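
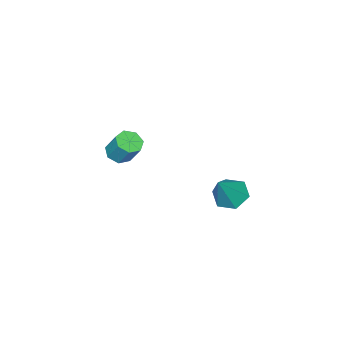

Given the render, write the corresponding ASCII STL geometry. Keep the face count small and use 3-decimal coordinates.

solid 
facet normal -0.587 -0.051 -0.808
outer loop
vertex 1.201 2.403 -4.94
vertex 0.646 2.572 -4.548
vertex 1.025 3.075 -4.855
endloop
endfacet
facet normal 0.935 0.273 -0.226
outer loop
vertex 1.201 2.403 -4.94
vertex 1.025 3.075 -4.855
vertex 1.514 2.648 -3.352
endloop
endfacet
facet normal -0.587 -0.051 -0.808
outer loop
vertex 1.025 3.075 -4.855
vertex 0.646 2.572 -4.548
vertex 0.47 3.244 -4.463
endloop
endfacet
facet normal 0.376 0.916 0.138
outer loop
vertex 1.025 3.075 -4.855
vertex 0.47 3.244 -4.463
vertex 1.514 2.648 -3.352
endloop
endfacet
facet normal -0.587 -0.051 -0.808
outer loop
vertex 0.47 3.244 -4.463
vertex 0.646 2.572 -4.548
vertex 0.091 2.741 -4.156
endloop
endfacet
facet normal -0.335 0.662 0.670
outer loop
vertex 0.47 3.244 -4.463
vertex 0.091 2.741 -4.156
vertex 1.514 2.648 -3.352
endloop
endfacet
facet normal -0.586 -0.051 -0.808
outer loop
vertex 0.091 2.741 -4.156
vertex 0.646 2.572 -4.548
vertex 0.268 2.069 -4.242
endloop
endfacet
facet normal -0.490 -0.236 0.839
outer loop
vertex 0.091 2.741 -4.156
vertex 0.268 2.069 -4.242
vertex 1.514 2.648 -3.352
endloop
endfacet
facet normal -0.586 -0.051 -0.808
outer loop
vertex 0.268 2.069 -4.242
vertex 0.646 2.572 -4.548
vertex 0.822 1.9 -4.633
endloop
endfacet
facet normal 0.068 -0.877 0.475
outer loop
vertex 0.268 2.069 -4.242
vertex 0.822 1.9 -4.633
vertex 1.514 2.648 -3.352
endloop
endfacet
facet normal -0.587 -0.051 -0.808
outer loop
vertex 0.822 1.9 -4.633
vertex 0.646 2.572 -4.548
vertex 1.201 2.403 -4.94
endloop
endfacet
facet normal 0.780 -0.623 -0.058
outer loop
vertex 0.822 1.9 -4.633
vertex 1.201 2.403 -4.94
vertex 1.514 2.648 -3.352
endloop
endfacet
facet normal -0.072 -0.533 -0.843
outer loop
vertex 1.191 -2.654 -4.17
vertex 0.911 -2.243 -4.406
vertex 1.455 -2.328 -4.399
endloop
endfacet
facet normal 0.830 -0.500 0.246
outer loop
vertex 1.191 -2.654 -4.17
vertex 1.455 -2.328 -4.399
vertex 1.268 -2.087 -3.277
endloop
endfacet
facet normal 0.830 -0.501 0.246
outer loop
vertex 1.268 -2.087 -3.277
vertex 1.455 -2.328 -4.399
vertex 1.532 -1.762 -3.506
endloop
endfacet
facet normal 0.071 0.535 0.842
outer loop
vertex 1.268 -2.087 -3.277
vertex 1.532 -1.762 -3.506
vertex 0.989 -1.677 -3.514
endloop
endfacet
facet normal -0.073 -0.536 -0.841
outer loop
vertex 1.455 -2.328 -4.399
vertex 0.911 -2.243 -4.406
vertex 1.309 -1.939 -4.634
endloop
endfacet
facet normal 0.949 0.222 -0.222
outer loop
vertex 1.455 -2.328 -4.399
vertex 1.309 -1.939 -4.634
vertex 1.532 -1.762 -3.506
endloop
endfacet
facet normal 0.949 0.222 -0.222
outer loop
vertex 1.532 -1.762 -3.506
vertex 1.309 -1.939 -4.634
vertex 1.386 -1.373 -3.741
endloop
endfacet
facet normal 0.071 0.535 0.842
outer loop
vertex 1.532 -1.762 -3.506
vertex 1.386 -1.373 -3.741
vertex 0.989 -1.677 -3.514
endloop
endfacet
facet normal -0.073 -0.535 -0.842
outer loop
vertex 1.309 -1.939 -4.634
vertex 0.911 -2.243 -4.406
vertex 0.864 -1.779 -4.697
endloop
endfacet
facet normal 0.353 0.776 -0.522
outer loop
vertex 1.309 -1.939 -4.634
vertex 0.864 -1.779 -4.697
vertex 1.386 -1.373 -3.741
endloop
endfacet
facet normal 0.354 0.775 -0.523
outer loop
vertex 1.386 -1.373 -3.741
vertex 0.864 -1.779 -4.697
vertex 0.941 -1.212 -3.804
endloop
endfacet
facet normal 0.074 0.533 0.843
outer loop
vertex 1.386 -1.373 -3.741
vertex 0.941 -1.212 -3.804
vertex 0.989 -1.677 -3.514
endloop
endfacet
facet normal -0.072 -0.535 -0.842
outer loop
vertex 0.864 -1.779 -4.697
vertex 0.911 -2.243 -4.406
vertex 0.455 -1.968 -4.542
endloop
endfacet
facet normal -0.508 0.746 -0.430
outer loop
vertex 0.864 -1.779 -4.697
vertex 0.455 -1.968 -4.542
vertex 0.941 -1.212 -3.804
endloop
endfacet
facet normal -0.509 0.746 -0.429
outer loop
vertex 0.941 -1.212 -3.804
vertex 0.455 -1.968 -4.542
vertex 0.532 -1.402 -3.649
endloop
endfacet
facet normal 0.072 0.533 0.843
outer loop
vertex 0.941 -1.212 -3.804
vertex 0.532 -1.402 -3.649
vertex 0.989 -1.677 -3.514
endloop
endfacet
facet normal -0.072 -0.535 -0.842
outer loop
vertex 0.455 -1.968 -4.542
vertex 0.911 -2.243 -4.406
vertex 0.389 -2.365 -4.284
endloop
endfacet
facet normal -0.988 0.156 -0.013
outer loop
vertex 0.455 -1.968 -4.542
vertex 0.389 -2.365 -4.284
vertex 0.532 -1.402 -3.649
endloop
endfacet
facet normal -0.988 0.156 -0.014
outer loop
vertex 0.532 -1.402 -3.649
vertex 0.389 -2.365 -4.284
vertex 0.466 -1.798 -3.392
endloop
endfacet
facet normal 0.073 0.534 0.842
outer loop
vertex 0.532 -1.402 -3.649
vertex 0.466 -1.798 -3.392
vertex 0.989 -1.677 -3.514
endloop
endfacet
facet normal -0.072 -0.534 -0.843
outer loop
vertex 0.389 -2.365 -4.284
vertex 0.911 -2.243 -4.406
vertex 0.717 -2.67 -4.119
endloop
endfacet
facet normal -0.723 -0.553 0.414
outer loop
vertex 0.389 -2.365 -4.284
vertex 0.717 -2.67 -4.119
vertex 0.466 -1.798 -3.392
endloop
endfacet
facet normal -0.724 -0.552 0.413
outer loop
vertex 0.466 -1.798 -3.392
vertex 0.717 -2.67 -4.119
vertex 0.794 -2.104 -3.226
endloop
endfacet
facet normal 0.073 0.535 0.842
outer loop
vertex 0.466 -1.798 -3.392
vertex 0.794 -2.104 -3.226
vertex 0.989 -1.677 -3.514
endloop
endfacet
facet normal -0.073 -0.533 -0.843
outer loop
vertex 0.717 -2.67 -4.119
vertex 0.911 -2.243 -4.406
vertex 1.191 -2.654 -4.17
endloop
endfacet
facet normal 0.085 -0.845 0.528
outer loop
vertex 0.717 -2.67 -4.119
vertex 1.191 -2.654 -4.17
vertex 0.794 -2.104 -3.226
endloop
endfacet
facet normal 0.087 -0.844 0.529
outer loop
vertex 0.794 -2.104 -3.226
vertex 1.191 -2.654 -4.17
vertex 1.268 -2.087 -3.277
endloop
endfacet
facet normal 0.071 0.535 0.842
outer loop
vertex 0.794 -2.104 -3.226
vertex 1.268 -2.087 -3.277
vertex 0.989 -1.677 -3.514
endloop
endfacet

endsolid


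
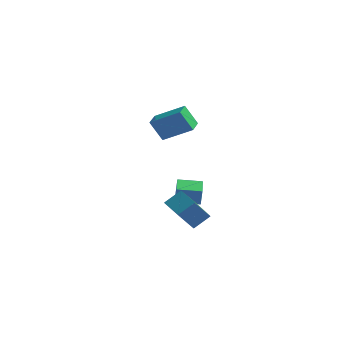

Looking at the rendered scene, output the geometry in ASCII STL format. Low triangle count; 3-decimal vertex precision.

solid 
facet normal -0.812 0.538 0.225
outer loop
vertex 0.01 -3.577 -1.37
vertex 0.406 -2.293 -3.009
vertex -0.692 -4.322 -2.122
endloop
endfacet
facet normal -0.186 -0.606 0.774
outer loop
vertex 0.494 -5.107 -2.451
vertex 0.01 -3.577 -1.37
vertex -0.692 -4.322 -2.122
endloop
endfacet
facet normal -0.812 0.538 0.226
outer loop
vertex -0.692 -4.322 -2.122
vertex 0.406 -2.293 -3.009
vertex -0.296 -3.037 -3.762
endloop
endfacet
facet normal -0.552 -0.586 -0.593
outer loop
vertex -0.296 -3.037 -3.762
vertex 0.494 -5.107 -2.451
vertex -0.692 -4.322 -2.122
endloop
endfacet
facet normal 0.552 0.586 0.593
outer loop
vertex 0.01 -3.577 -1.37
vertex 1.592 -3.078 -3.338
vertex 0.406 -2.293 -3.009
endloop
endfacet
facet normal -0.188 -0.606 0.773
outer loop
vertex 1.196 -4.363 -1.698
vertex 0.01 -3.577 -1.37
vertex 0.494 -5.107 -2.451
endloop
endfacet
facet normal 0.552 0.586 0.593
outer loop
vertex 1.196 -4.363 -1.698
vertex 1.592 -3.078 -3.338
vertex 0.01 -3.577 -1.37
endloop
endfacet
facet normal 0.187 0.606 -0.773
outer loop
vertex 0.406 -2.293 -3.009
vertex 1.592 -3.078 -3.338
vertex -0.296 -3.037 -3.762
endloop
endfacet
facet normal -0.552 -0.586 -0.593
outer loop
vertex 0.89 -3.823 -4.09
vertex 0.494 -5.107 -2.451
vertex -0.296 -3.037 -3.762
endloop
endfacet
facet normal 0.187 0.605 -0.774
outer loop
vertex -0.296 -3.037 -3.762
vertex 1.592 -3.078 -3.338
vertex 0.89 -3.823 -4.09
endloop
endfacet
facet normal 0.812 -0.538 -0.225
outer loop
vertex 0.89 -3.823 -4.09
vertex 1.196 -4.363 -1.698
vertex 0.494 -5.107 -2.451
endloop
endfacet
facet normal 0.812 -0.538 -0.225
outer loop
vertex 1.592 -3.078 -3.338
vertex 1.196 -4.363 -1.698
vertex 0.89 -3.823 -4.09
endloop
endfacet
facet normal -0.861 -0.119 -0.495
outer loop
vertex -4.805 3.001 0.427
vertex -4.986 4.187 0.457
vertex -4.022 3.156 -0.971
endloop
endfacet
facet normal 0.151 -0.988 -0.025
outer loop
vertex -2.154 3.413 0.103
vertex -4.805 3.001 0.427
vertex -4.022 3.156 -0.971
endloop
endfacet
facet normal -0.861 -0.119 -0.495
outer loop
vertex -4.022 3.156 -0.971
vertex -4.986 4.187 0.457
vertex -4.203 4.342 -0.941
endloop
endfacet
facet normal 0.486 0.096 -0.869
outer loop
vertex -4.203 4.342 -0.941
vertex -2.154 3.413 0.103
vertex -4.022 3.156 -0.971
endloop
endfacet
facet normal -0.486 -0.096 0.869
outer loop
vertex -4.805 3.001 0.427
vertex -3.118 4.444 1.531
vertex -4.986 4.187 0.457
endloop
endfacet
facet normal 0.151 -0.988 -0.025
outer loop
vertex -2.937 3.258 1.501
vertex -4.805 3.001 0.427
vertex -2.154 3.413 0.103
endloop
endfacet
facet normal -0.486 -0.096 0.869
outer loop
vertex -2.937 3.258 1.501
vertex -3.118 4.444 1.531
vertex -4.805 3.001 0.427
endloop
endfacet
facet normal -0.151 0.988 0.025
outer loop
vertex -4.986 4.187 0.457
vertex -3.118 4.444 1.531
vertex -4.203 4.342 -0.941
endloop
endfacet
facet normal 0.486 0.096 -0.869
outer loop
vertex -2.335 4.599 0.133
vertex -2.154 3.413 0.103
vertex -4.203 4.342 -0.941
endloop
endfacet
facet normal -0.151 0.988 0.025
outer loop
vertex -4.203 4.342 -0.941
vertex -3.118 4.444 1.531
vertex -2.335 4.599 0.133
endloop
endfacet
facet normal 0.861 0.119 0.495
outer loop
vertex -2.335 4.599 0.133
vertex -2.937 3.258 1.501
vertex -2.154 3.413 0.103
endloop
endfacet
facet normal 0.861 0.119 0.495
outer loop
vertex -3.118 4.444 1.531
vertex -2.937 3.258 1.501
vertex -2.335 4.599 0.133
endloop
endfacet
facet normal -0.927 -0.363 0.090
outer loop
vertex -1.466 -0.727 -2.903
vertex -2.013 0.689 -2.828
vertex -1.578 -0.713 -3.997
endloop
endfacet
facet normal 0.360 -0.932 -0.049
outer loop
vertex -0.187 -0.169 -4.132
vertex -1.466 -0.727 -2.903
vertex -1.578 -0.713 -3.997
endloop
endfacet
facet normal -0.927 -0.363 0.090
outer loop
vertex -1.578 -0.713 -3.997
vertex -2.013 0.689 -2.828
vertex -2.125 0.703 -3.923
endloop
endfacet
facet normal -0.102 0.013 -0.995
outer loop
vertex -2.125 0.703 -3.923
vertex -0.187 -0.169 -4.132
vertex -1.578 -0.713 -3.997
endloop
endfacet
facet normal 0.102 -0.013 0.995
outer loop
vertex -1.466 -0.727 -2.903
vertex -0.622 1.233 -2.963
vertex -2.013 0.689 -2.828
endloop
endfacet
facet normal 0.360 -0.932 -0.049
outer loop
vertex -0.075 -0.183 -3.037
vertex -1.466 -0.727 -2.903
vertex -0.187 -0.169 -4.132
endloop
endfacet
facet normal 0.101 -0.013 0.995
outer loop
vertex -0.075 -0.183 -3.037
vertex -0.622 1.233 -2.963
vertex -1.466 -0.727 -2.903
endloop
endfacet
facet normal -0.360 0.932 0.049
outer loop
vertex -2.013 0.689 -2.828
vertex -0.622 1.233 -2.963
vertex -2.125 0.703 -3.923
endloop
endfacet
facet normal -0.101 0.014 -0.995
outer loop
vertex -0.734 1.247 -4.057
vertex -0.187 -0.169 -4.132
vertex -2.125 0.703 -3.923
endloop
endfacet
facet normal -0.360 0.932 0.049
outer loop
vertex -2.125 0.703 -3.923
vertex -0.622 1.233 -2.963
vertex -0.734 1.247 -4.057
endloop
endfacet
facet normal 0.927 0.363 -0.090
outer loop
vertex -0.734 1.247 -4.057
vertex -0.075 -0.183 -3.037
vertex -0.187 -0.169 -4.132
endloop
endfacet
facet normal 0.927 0.363 -0.090
outer loop
vertex -0.622 1.233 -2.963
vertex -0.075 -0.183 -3.037
vertex -0.734 1.247 -4.057
endloop
endfacet

endsolid


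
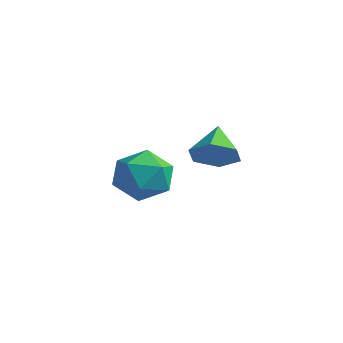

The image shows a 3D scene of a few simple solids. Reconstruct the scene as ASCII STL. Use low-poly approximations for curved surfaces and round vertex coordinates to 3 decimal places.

solid 
facet normal -0.240 0.774 0.586
outer loop
vertex -1.385 -1.828 -2.668
vertex -0.808 -2.199 -1.941
vertex -0.422 -1.57 -2.614
endloop
endfacet
facet normal -0.252 0.962 -0.103
outer loop
vertex -1.385 -1.828 -2.668
vertex -0.422 -1.57 -2.614
vertex -0.835 -1.773 -3.5
endloop
endfacet
facet normal -0.718 0.540 -0.439
outer loop
vertex -1.385 -1.828 -2.668
vertex -0.835 -1.773 -3.5
vertex -1.478 -2.527 -3.375
endloop
endfacet
facet normal -0.995 0.090 0.042
outer loop
vertex -1.385 -1.828 -2.668
vertex -1.478 -2.527 -3.375
vertex -1.461 -2.791 -2.412
endloop
endfacet
facet normal -0.700 0.235 0.675
outer loop
vertex -1.385 -1.828 -2.668
vertex -1.461 -2.791 -2.412
vertex -0.808 -2.199 -1.941
endloop
endfacet
facet normal 0.395 0.838 -0.376
outer loop
vertex -0.835 -1.773 -3.5
vertex -0.422 -1.57 -2.614
vertex 0.081 -2.109 -3.288
endloop
endfacet
facet normal 0.415 0.534 0.737
outer loop
vertex -0.422 -1.57 -2.614
vertex -0.808 -2.199 -1.941
vertex 0.098 -2.373 -2.325
endloop
endfacet
facet normal -0.328 -0.339 0.882
outer loop
vertex -0.808 -2.199 -1.941
vertex -1.461 -2.791 -2.412
vertex -0.545 -3.127 -2.2
endloop
endfacet
facet normal -0.806 -0.574 -0.143
outer loop
vertex -1.461 -2.791 -2.412
vertex -1.478 -2.527 -3.375
vertex -0.958 -3.33 -3.086
endloop
endfacet
facet normal -0.360 0.155 -0.920
outer loop
vertex -1.478 -2.527 -3.375
vertex -0.835 -1.773 -3.5
vertex -0.572 -2.701 -3.759
endloop
endfacet
facet normal 0.995 -0.090 -0.042
outer loop
vertex 0.005 -3.072 -3.032
vertex 0.081 -2.109 -3.288
vertex 0.098 -2.373 -2.325
endloop
endfacet
facet normal 0.718 -0.540 0.439
outer loop
vertex 0.005 -3.072 -3.032
vertex 0.098 -2.373 -2.325
vertex -0.545 -3.127 -2.2
endloop
endfacet
facet normal 0.252 -0.962 0.103
outer loop
vertex 0.005 -3.072 -3.032
vertex -0.545 -3.127 -2.2
vertex -0.958 -3.33 -3.086
endloop
endfacet
facet normal 0.240 -0.774 -0.586
outer loop
vertex 0.005 -3.072 -3.032
vertex -0.958 -3.33 -3.086
vertex -0.572 -2.701 -3.759
endloop
endfacet
facet normal 0.700 -0.235 -0.675
outer loop
vertex 0.005 -3.072 -3.032
vertex -0.572 -2.701 -3.759
vertex 0.081 -2.109 -3.288
endloop
endfacet
facet normal 0.806 0.574 0.143
outer loop
vertex 0.098 -2.373 -2.325
vertex 0.081 -2.109 -3.288
vertex -0.422 -1.57 -2.614
endloop
endfacet
facet normal 0.360 -0.155 0.920
outer loop
vertex -0.545 -3.127 -2.2
vertex 0.098 -2.373 -2.325
vertex -0.808 -2.199 -1.941
endloop
endfacet
facet normal -0.395 -0.838 0.376
outer loop
vertex -0.958 -3.33 -3.086
vertex -0.545 -3.127 -2.2
vertex -1.461 -2.791 -2.412
endloop
endfacet
facet normal -0.415 -0.534 -0.737
outer loop
vertex -0.572 -2.701 -3.759
vertex -0.958 -3.33 -3.086
vertex -1.478 -2.527 -3.375
endloop
endfacet
facet normal 0.328 0.339 -0.882
outer loop
vertex 0.081 -2.109 -3.288
vertex -0.572 -2.701 -3.759
vertex -0.835 -1.773 -3.5
endloop
endfacet
facet normal 0.550 -0.547 -0.631
outer loop
vertex 3.143 -2.22 -0.859
vertex 2.518 -2.456 -1.199
vertex 2.863 -1.834 -1.437
endloop
endfacet
facet normal 0.404 0.839 0.365
outer loop
vertex 3.143 -2.22 -0.859
vertex 2.863 -1.834 -1.437
vertex 1.842 -1.784 -0.421
endloop
endfacet
facet normal 0.549 -0.546 -0.633
outer loop
vertex 2.863 -1.834 -1.437
vertex 2.518 -2.456 -1.199
vertex 2.237 -2.069 -1.777
endloop
endfacet
facet normal -0.212 0.942 -0.260
outer loop
vertex 2.863 -1.834 -1.437
vertex 2.237 -2.069 -1.777
vertex 1.842 -1.784 -0.421
endloop
endfacet
facet normal 0.549 -0.546 -0.633
outer loop
vertex 2.237 -2.069 -1.777
vertex 2.518 -2.456 -1.199
vertex 1.892 -2.691 -1.539
endloop
endfacet
facet normal -0.873 0.358 -0.330
outer loop
vertex 2.237 -2.069 -1.777
vertex 1.892 -2.691 -1.539
vertex 1.842 -1.784 -0.421
endloop
endfacet
facet normal 0.549 -0.546 -0.633
outer loop
vertex 1.892 -2.691 -1.539
vertex 2.518 -2.456 -1.199
vertex 2.173 -3.078 -0.961
endloop
endfacet
facet normal -0.917 -0.329 0.226
outer loop
vertex 1.892 -2.691 -1.539
vertex 2.173 -3.078 -0.961
vertex 1.842 -1.784 -0.421
endloop
endfacet
facet normal 0.549 -0.546 -0.633
outer loop
vertex 2.173 -3.078 -0.961
vertex 2.518 -2.456 -1.199
vertex 2.799 -2.843 -0.621
endloop
endfacet
facet normal -0.300 -0.432 0.851
outer loop
vertex 2.173 -3.078 -0.961
vertex 2.799 -2.843 -0.621
vertex 1.842 -1.784 -0.421
endloop
endfacet
facet normal 0.550 -0.545 -0.633
outer loop
vertex 2.799 -2.843 -0.621
vertex 2.518 -2.456 -1.199
vertex 3.143 -2.22 -0.859
endloop
endfacet
facet normal 0.361 0.152 0.920
outer loop
vertex 2.799 -2.843 -0.621
vertex 3.143 -2.22 -0.859
vertex 1.842 -1.784 -0.421
endloop
endfacet

endsolid


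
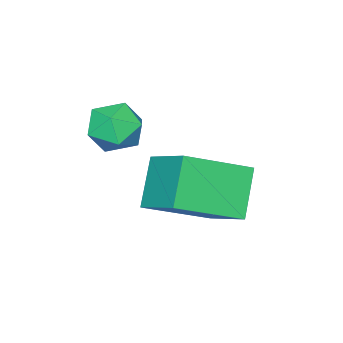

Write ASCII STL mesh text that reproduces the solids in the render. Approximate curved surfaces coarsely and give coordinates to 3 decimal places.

solid 
facet normal -0.771 0.490 -0.407
outer loop
vertex -1.642 2.779 -1.059
vertex -1.287 3.924 -0.354
vertex -0.907 3.14 -2.016
endloop
endfacet
facet normal -0.256 -0.823 -0.507
outer loop
vertex 0.327 2.356 -1.366
vertex -1.642 2.779 -1.059
vertex -0.907 3.14 -2.016
endloop
endfacet
facet normal -0.771 0.489 -0.407
outer loop
vertex -0.907 3.14 -2.016
vertex -1.287 3.924 -0.354
vertex -0.552 4.285 -1.312
endloop
endfacet
facet normal 0.583 0.287 -0.760
outer loop
vertex -0.552 4.285 -1.312
vertex 0.327 2.356 -1.366
vertex -0.907 3.14 -2.016
endloop
endfacet
facet normal -0.583 -0.287 0.760
outer loop
vertex -1.642 2.779 -1.059
vertex -0.053 3.14 0.296
vertex -1.287 3.924 -0.354
endloop
endfacet
facet normal -0.256 -0.823 -0.507
outer loop
vertex -0.408 1.995 -0.408
vertex -1.642 2.779 -1.059
vertex 0.327 2.356 -1.366
endloop
endfacet
facet normal -0.583 -0.287 0.760
outer loop
vertex -0.408 1.995 -0.408
vertex -0.053 3.14 0.296
vertex -1.642 2.779 -1.059
endloop
endfacet
facet normal 0.256 0.823 0.507
outer loop
vertex -1.287 3.924 -0.354
vertex -0.053 3.14 0.296
vertex -0.552 4.285 -1.312
endloop
endfacet
facet normal 0.583 0.287 -0.760
outer loop
vertex 0.682 3.501 -0.661
vertex 0.327 2.356 -1.366
vertex -0.552 4.285 -1.312
endloop
endfacet
facet normal 0.256 0.823 0.507
outer loop
vertex -0.552 4.285 -1.312
vertex -0.053 3.14 0.296
vertex 0.682 3.501 -0.661
endloop
endfacet
facet normal 0.771 -0.490 0.407
outer loop
vertex 0.682 3.501 -0.661
vertex -0.408 1.995 -0.408
vertex 0.327 2.356 -1.366
endloop
endfacet
facet normal 0.771 -0.490 0.407
outer loop
vertex -0.053 3.14 0.296
vertex -0.408 1.995 -0.408
vertex 0.682 3.501 -0.661
endloop
endfacet
facet normal 0.133 -0.168 0.977
outer loop
vertex 0.468 1.733 1.048
vertex -0.175 1.543 1.103
vertex 0.3 1.088 0.96
endloop
endfacet
facet normal 0.738 -0.276 0.615
outer loop
vertex 0.468 1.733 1.048
vertex 0.3 1.088 0.96
vertex 0.749 1.377 0.551
endloop
endfacet
facet normal 0.903 0.329 0.275
outer loop
vertex 0.468 1.733 1.048
vertex 0.749 1.377 0.551
vertex 0.552 2.011 0.441
endloop
endfacet
facet normal 0.400 0.811 0.427
outer loop
vertex 0.468 1.733 1.048
vertex 0.552 2.011 0.441
vertex -0.019 2.113 0.782
endloop
endfacet
facet normal -0.076 0.505 0.860
outer loop
vertex 0.468 1.733 1.048
vertex -0.019 2.113 0.782
vertex -0.175 1.543 1.103
endloop
endfacet
facet normal 0.614 -0.780 0.123
outer loop
vertex 0.749 1.377 0.551
vertex 0.3 1.088 0.96
vertex 0.279 0.967 0.298
endloop
endfacet
facet normal -0.365 -0.604 0.709
outer loop
vertex 0.3 1.088 0.96
vertex -0.175 1.543 1.103
vertex -0.292 1.069 0.639
endloop
endfacet
facet normal -0.703 0.485 0.520
outer loop
vertex -0.175 1.543 1.103
vertex -0.019 2.113 0.782
vertex -0.489 1.703 0.529
endloop
endfacet
facet normal 0.067 0.981 -0.181
outer loop
vertex -0.019 2.113 0.782
vertex 0.552 2.011 0.441
vertex -0.04 1.992 0.12
endloop
endfacet
facet normal 0.882 0.200 -0.427
outer loop
vertex 0.552 2.011 0.441
vertex 0.749 1.377 0.551
vertex 0.435 1.537 -0.023
endloop
endfacet
facet normal -0.400 -0.811 -0.427
outer loop
vertex -0.208 1.347 0.032
vertex 0.279 0.967 0.298
vertex -0.292 1.069 0.639
endloop
endfacet
facet normal -0.903 -0.329 -0.275
outer loop
vertex -0.208 1.347 0.032
vertex -0.292 1.069 0.639
vertex -0.489 1.703 0.529
endloop
endfacet
facet normal -0.738 0.276 -0.615
outer loop
vertex -0.208 1.347 0.032
vertex -0.489 1.703 0.529
vertex -0.04 1.992 0.12
endloop
endfacet
facet normal -0.133 0.168 -0.977
outer loop
vertex -0.208 1.347 0.032
vertex -0.04 1.992 0.12
vertex 0.435 1.537 -0.023
endloop
endfacet
facet normal 0.076 -0.505 -0.860
outer loop
vertex -0.208 1.347 0.032
vertex 0.435 1.537 -0.023
vertex 0.279 0.967 0.298
endloop
endfacet
facet normal -0.067 -0.981 0.181
outer loop
vertex -0.292 1.069 0.639
vertex 0.279 0.967 0.298
vertex 0.3 1.088 0.96
endloop
endfacet
facet normal -0.882 -0.200 0.427
outer loop
vertex -0.489 1.703 0.529
vertex -0.292 1.069 0.639
vertex -0.175 1.543 1.103
endloop
endfacet
facet normal -0.614 0.780 -0.123
outer loop
vertex -0.04 1.992 0.12
vertex -0.489 1.703 0.529
vertex -0.019 2.113 0.782
endloop
endfacet
facet normal 0.365 0.604 -0.709
outer loop
vertex 0.435 1.537 -0.023
vertex -0.04 1.992 0.12
vertex 0.552 2.011 0.441
endloop
endfacet
facet normal 0.703 -0.485 -0.520
outer loop
vertex 0.279 0.967 0.298
vertex 0.435 1.537 -0.023
vertex 0.749 1.377 0.551
endloop
endfacet

endsolid


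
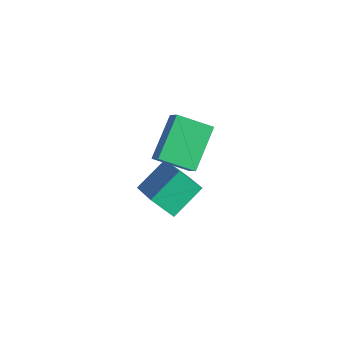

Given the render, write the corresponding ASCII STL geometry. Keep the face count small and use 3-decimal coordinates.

solid 
facet normal -0.663 0.229 -0.713
outer loop
vertex 1.072 -0.147 0.48
vertex 2.098 0.861 -0.15
vertex 1.839 -1.684 -0.728
endloop
endfacet
facet normal -0.653 -0.642 0.402
outer loop
vertex 2.582 -1.941 0.07
vertex 1.072 -0.147 0.48
vertex 1.839 -1.684 -0.728
endloop
endfacet
facet normal -0.663 0.229 -0.713
outer loop
vertex 1.839 -1.684 -0.728
vertex 2.098 0.861 -0.15
vertex 2.865 -0.676 -1.358
endloop
endfacet
facet normal 0.365 -0.732 -0.576
outer loop
vertex 2.865 -0.676 -1.358
vertex 2.582 -1.941 0.07
vertex 1.839 -1.684 -0.728
endloop
endfacet
facet normal -0.365 0.732 0.576
outer loop
vertex 1.072 -0.147 0.48
vertex 2.841 0.604 0.648
vertex 2.098 0.861 -0.15
endloop
endfacet
facet normal -0.653 -0.642 0.402
outer loop
vertex 1.815 -0.404 1.278
vertex 1.072 -0.147 0.48
vertex 2.582 -1.941 0.07
endloop
endfacet
facet normal -0.365 0.732 0.576
outer loop
vertex 1.815 -0.404 1.278
vertex 2.841 0.604 0.648
vertex 1.072 -0.147 0.48
endloop
endfacet
facet normal 0.653 0.642 -0.402
outer loop
vertex 2.098 0.861 -0.15
vertex 2.841 0.604 0.648
vertex 2.865 -0.676 -1.358
endloop
endfacet
facet normal 0.365 -0.732 -0.576
outer loop
vertex 3.608 -0.933 -0.56
vertex 2.582 -1.941 0.07
vertex 2.865 -0.676 -1.358
endloop
endfacet
facet normal 0.653 0.642 -0.402
outer loop
vertex 2.865 -0.676 -1.358
vertex 2.841 0.604 0.648
vertex 3.608 -0.933 -0.56
endloop
endfacet
facet normal 0.663 -0.229 0.713
outer loop
vertex 3.608 -0.933 -0.56
vertex 1.815 -0.404 1.278
vertex 2.582 -1.941 0.07
endloop
endfacet
facet normal 0.663 -0.229 0.713
outer loop
vertex 2.841 0.604 0.648
vertex 1.815 -0.404 1.278
vertex 3.608 -0.933 -0.56
endloop
endfacet
facet normal -0.583 -0.432 0.688
outer loop
vertex 1.915 -1.809 -3.401
vertex 1.879 -0.331 -2.504
vertex 0.283 -1.23 -4.421
endloop
endfacet
facet normal 0.021 -0.855 -0.518
outer loop
vertex 1.041 -0.669 -5.316
vertex 1.915 -1.809 -3.401
vertex 0.283 -1.23 -4.421
endloop
endfacet
facet normal -0.583 -0.432 0.688
outer loop
vertex 0.283 -1.23 -4.421
vertex 1.879 -0.331 -2.504
vertex 0.247 0.248 -3.524
endloop
endfacet
facet normal -0.812 0.288 -0.507
outer loop
vertex 0.247 0.248 -3.524
vertex 1.041 -0.669 -5.316
vertex 0.283 -1.23 -4.421
endloop
endfacet
facet normal 0.812 -0.288 0.507
outer loop
vertex 1.915 -1.809 -3.401
vertex 2.637 0.23 -3.399
vertex 1.879 -0.331 -2.504
endloop
endfacet
facet normal 0.021 -0.855 -0.518
outer loop
vertex 2.673 -1.248 -4.296
vertex 1.915 -1.809 -3.401
vertex 1.041 -0.669 -5.316
endloop
endfacet
facet normal 0.812 -0.288 0.507
outer loop
vertex 2.673 -1.248 -4.296
vertex 2.637 0.23 -3.399
vertex 1.915 -1.809 -3.401
endloop
endfacet
facet normal -0.021 0.855 0.518
outer loop
vertex 1.879 -0.331 -2.504
vertex 2.637 0.23 -3.399
vertex 0.247 0.248 -3.524
endloop
endfacet
facet normal -0.812 0.288 -0.507
outer loop
vertex 1.005 0.809 -4.419
vertex 1.041 -0.669 -5.316
vertex 0.247 0.248 -3.524
endloop
endfacet
facet normal -0.021 0.855 0.518
outer loop
vertex 0.247 0.248 -3.524
vertex 2.637 0.23 -3.399
vertex 1.005 0.809 -4.419
endloop
endfacet
facet normal 0.583 0.432 -0.688
outer loop
vertex 1.005 0.809 -4.419
vertex 2.673 -1.248 -4.296
vertex 1.041 -0.669 -5.316
endloop
endfacet
facet normal 0.583 0.432 -0.688
outer loop
vertex 2.637 0.23 -3.399
vertex 2.673 -1.248 -4.296
vertex 1.005 0.809 -4.419
endloop
endfacet

endsolid


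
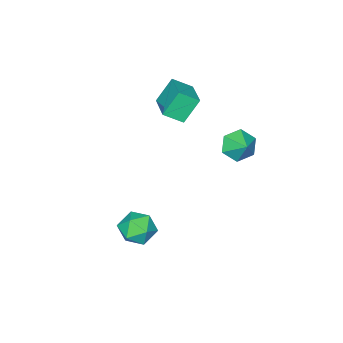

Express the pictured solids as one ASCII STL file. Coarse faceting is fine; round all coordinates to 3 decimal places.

solid 
facet normal -0.011 0.989 -0.149
outer loop
vertex 4.1 1.002 -4.349
vertex 3.129 1.066 -3.85
vertex 4.051 1.164 -3.269
endloop
endfacet
facet normal 0.657 0.749 -0.083
outer loop
vertex 4.1 1.002 -4.349
vertex 4.051 1.164 -3.269
vertex 4.788 0.472 -3.685
endloop
endfacet
facet normal 0.767 0.259 -0.588
outer loop
vertex 4.1 1.002 -4.349
vertex 4.788 0.472 -3.685
vertex 4.323 -0.054 -4.523
endloop
endfacet
facet normal 0.166 0.194 -0.967
outer loop
vertex 4.1 1.002 -4.349
vertex 4.323 -0.054 -4.523
vertex 3.298 0.313 -4.625
endloop
endfacet
facet normal -0.315 0.645 -0.696
outer loop
vertex 4.1 1.002 -4.349
vertex 3.298 0.313 -4.625
vertex 3.129 1.066 -3.85
endloop
endfacet
facet normal 0.714 0.428 0.553
outer loop
vertex 4.788 0.472 -3.685
vertex 4.051 1.164 -3.269
vertex 4.242 0.207 -2.775
endloop
endfacet
facet normal -0.368 0.816 0.446
outer loop
vertex 4.051 1.164 -3.269
vertex 3.129 1.066 -3.85
vertex 3.217 0.574 -2.877
endloop
endfacet
facet normal -0.860 0.260 -0.440
outer loop
vertex 3.129 1.066 -3.85
vertex 3.298 0.313 -4.625
vertex 2.752 0.048 -3.715
endloop
endfacet
facet normal -0.081 -0.470 -0.879
outer loop
vertex 3.298 0.313 -4.625
vertex 4.323 -0.054 -4.523
vertex 3.489 -0.644 -4.131
endloop
endfacet
facet normal 0.892 -0.366 -0.266
outer loop
vertex 4.323 -0.054 -4.523
vertex 4.788 0.472 -3.685
vertex 4.411 -0.546 -3.55
endloop
endfacet
facet normal -0.166 -0.194 0.967
outer loop
vertex 3.44 -0.482 -3.051
vertex 4.242 0.207 -2.775
vertex 3.217 0.574 -2.877
endloop
endfacet
facet normal -0.767 -0.259 0.588
outer loop
vertex 3.44 -0.482 -3.051
vertex 3.217 0.574 -2.877
vertex 2.752 0.048 -3.715
endloop
endfacet
facet normal -0.657 -0.749 0.083
outer loop
vertex 3.44 -0.482 -3.051
vertex 2.752 0.048 -3.715
vertex 3.489 -0.644 -4.131
endloop
endfacet
facet normal 0.011 -0.989 0.149
outer loop
vertex 3.44 -0.482 -3.051
vertex 3.489 -0.644 -4.131
vertex 4.411 -0.546 -3.55
endloop
endfacet
facet normal 0.315 -0.645 0.696
outer loop
vertex 3.44 -0.482 -3.051
vertex 4.411 -0.546 -3.55
vertex 4.242 0.207 -2.775
endloop
endfacet
facet normal 0.081 0.470 0.879
outer loop
vertex 3.217 0.574 -2.877
vertex 4.242 0.207 -2.775
vertex 4.051 1.164 -3.269
endloop
endfacet
facet normal -0.892 0.366 0.266
outer loop
vertex 2.752 0.048 -3.715
vertex 3.217 0.574 -2.877
vertex 3.129 1.066 -3.85
endloop
endfacet
facet normal -0.714 -0.428 -0.553
outer loop
vertex 3.489 -0.644 -4.131
vertex 2.752 0.048 -3.715
vertex 3.298 0.313 -4.625
endloop
endfacet
facet normal 0.368 -0.816 -0.446
outer loop
vertex 4.411 -0.546 -3.55
vertex 3.489 -0.644 -4.131
vertex 4.323 -0.054 -4.523
endloop
endfacet
facet normal 0.860 -0.260 0.440
outer loop
vertex 4.242 0.207 -2.775
vertex 4.411 -0.546 -3.55
vertex 4.788 0.472 -3.685
endloop
endfacet
facet normal -0.535 0.184 0.824
outer loop
vertex -2.927 -3.462 1.978
vertex -1.708 -1.886 2.417
vertex -3.691 -2.684 1.308
endloop
endfacet
facet normal -0.598 -0.772 -0.215
outer loop
vertex -2.792 -2.994 -0.077
vertex -2.927 -3.462 1.978
vertex -3.691 -2.684 1.308
endloop
endfacet
facet normal -0.535 0.184 0.824
outer loop
vertex -3.691 -2.684 1.308
vertex -1.708 -1.886 2.417
vertex -2.472 -1.108 1.747
endloop
endfacet
facet normal -0.597 0.608 -0.524
outer loop
vertex -2.472 -1.108 1.747
vertex -2.792 -2.994 -0.077
vertex -3.691 -2.684 1.308
endloop
endfacet
facet normal 0.597 -0.608 0.524
outer loop
vertex -2.927 -3.462 1.978
vertex -0.809 -2.196 1.032
vertex -1.708 -1.886 2.417
endloop
endfacet
facet normal -0.598 -0.772 -0.215
outer loop
vertex -2.028 -3.772 0.593
vertex -2.927 -3.462 1.978
vertex -2.792 -2.994 -0.077
endloop
endfacet
facet normal 0.597 -0.608 0.524
outer loop
vertex -2.028 -3.772 0.593
vertex -0.809 -2.196 1.032
vertex -2.927 -3.462 1.978
endloop
endfacet
facet normal 0.598 0.772 0.215
outer loop
vertex -1.708 -1.886 2.417
vertex -0.809 -2.196 1.032
vertex -2.472 -1.108 1.747
endloop
endfacet
facet normal -0.597 0.608 -0.524
outer loop
vertex -1.573 -1.418 0.362
vertex -2.792 -2.994 -0.077
vertex -2.472 -1.108 1.747
endloop
endfacet
facet normal 0.598 0.772 0.215
outer loop
vertex -2.472 -1.108 1.747
vertex -0.809 -2.196 1.032
vertex -1.573 -1.418 0.362
endloop
endfacet
facet normal 0.535 -0.184 -0.824
outer loop
vertex -1.573 -1.418 0.362
vertex -2.028 -3.772 0.593
vertex -2.792 -2.994 -0.077
endloop
endfacet
facet normal 0.535 -0.184 -0.824
outer loop
vertex -0.809 -2.196 1.032
vertex -2.028 -3.772 0.593
vertex -1.573 -1.418 0.362
endloop
endfacet
facet normal -0.366 -0.755 -0.544
outer loop
vertex -0.452 3.116 0.493
vertex -0.954 2.798 1.272
vertex -1.362 3.441 0.655
endloop
endfacet
facet normal 0.260 0.901 -0.347
outer loop
vertex -0.452 3.116 0.493
vertex -1.362 3.441 0.655
vertex -0.526 3.682 1.908
endloop
endfacet
facet normal -0.366 -0.755 -0.545
outer loop
vertex -1.362 3.441 0.655
vertex -0.954 2.798 1.272
vertex -1.864 3.122 1.434
endloop
endfacet
facet normal -0.415 0.904 0.103
outer loop
vertex -1.362 3.441 0.655
vertex -1.864 3.122 1.434
vertex -0.526 3.682 1.908
endloop
endfacet
facet normal -0.366 -0.755 -0.544
outer loop
vertex -1.864 3.122 1.434
vertex -0.954 2.798 1.272
vertex -1.456 2.48 2.051
endloop
endfacet
facet normal -0.459 0.446 0.768
outer loop
vertex -1.864 3.122 1.434
vertex -1.456 2.48 2.051
vertex -0.526 3.682 1.908
endloop
endfacet
facet normal -0.365 -0.755 -0.544
outer loop
vertex -1.456 2.48 2.051
vertex -0.954 2.798 1.272
vertex -0.545 2.156 1.889
endloop
endfacet
facet normal 0.170 -0.014 0.985
outer loop
vertex -1.456 2.48 2.051
vertex -0.545 2.156 1.889
vertex -0.526 3.682 1.908
endloop
endfacet
facet normal -0.365 -0.755 -0.544
outer loop
vertex -0.545 2.156 1.889
vertex -0.954 2.798 1.272
vertex -0.043 2.474 1.11
endloop
endfacet
facet normal 0.844 -0.017 0.537
outer loop
vertex -0.545 2.156 1.889
vertex -0.043 2.474 1.11
vertex -0.526 3.682 1.908
endloop
endfacet
facet normal -0.365 -0.755 -0.544
outer loop
vertex -0.043 2.474 1.11
vertex -0.954 2.798 1.272
vertex -0.452 3.116 0.493
endloop
endfacet
facet normal 0.888 0.441 -0.130
outer loop
vertex -0.043 2.474 1.11
vertex -0.452 3.116 0.493
vertex -0.526 3.682 1.908
endloop
endfacet

endsolid


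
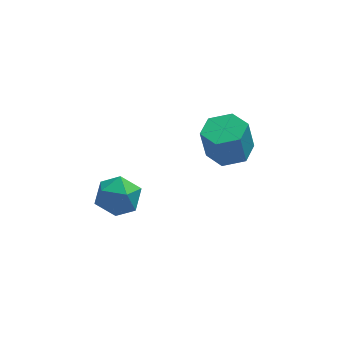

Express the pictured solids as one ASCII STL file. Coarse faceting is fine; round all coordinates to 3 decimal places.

solid 
facet normal 0.173 0.018 -0.985
outer loop
vertex 4.124 2.987 -0.659
vertex 3.328 2.932 -0.8
vertex 3.677 3.659 -0.725
endloop
endfacet
facet normal 0.815 0.558 0.155
outer loop
vertex 4.124 2.987 -0.659
vertex 3.677 3.659 -0.725
vertex 3.908 2.963 0.562
endloop
endfacet
facet normal 0.815 0.558 0.155
outer loop
vertex 3.908 2.963 0.562
vertex 3.677 3.659 -0.725
vertex 3.461 3.635 0.496
endloop
endfacet
facet normal -0.174 -0.019 0.985
outer loop
vertex 3.908 2.963 0.562
vertex 3.461 3.635 0.496
vertex 3.112 2.908 0.42
endloop
endfacet
facet normal 0.173 0.018 -0.985
outer loop
vertex 3.677 3.659 -0.725
vertex 3.328 2.932 -0.8
vertex 2.881 3.604 -0.866
endloop
endfacet
facet normal -0.070 0.998 0.007
outer loop
vertex 3.677 3.659 -0.725
vertex 2.881 3.604 -0.866
vertex 3.461 3.635 0.496
endloop
endfacet
facet normal -0.070 0.998 0.007
outer loop
vertex 3.461 3.635 0.496
vertex 2.881 3.604 -0.866
vertex 2.665 3.58 0.354
endloop
endfacet
facet normal -0.174 -0.019 0.985
outer loop
vertex 3.461 3.635 0.496
vertex 2.665 3.58 0.354
vertex 3.112 2.908 0.42
endloop
endfacet
facet normal 0.174 0.019 -0.985
outer loop
vertex 2.881 3.604 -0.866
vertex 3.328 2.932 -0.8
vertex 2.532 2.877 -0.942
endloop
endfacet
facet normal -0.885 0.441 -0.148
outer loop
vertex 2.881 3.604 -0.866
vertex 2.532 2.877 -0.942
vertex 2.665 3.58 0.354
endloop
endfacet
facet normal -0.886 0.440 -0.148
outer loop
vertex 2.665 3.58 0.354
vertex 2.532 2.877 -0.942
vertex 2.316 2.853 0.279
endloop
endfacet
facet normal -0.173 -0.018 0.985
outer loop
vertex 2.665 3.58 0.354
vertex 2.316 2.853 0.279
vertex 3.112 2.908 0.42
endloop
endfacet
facet normal 0.174 0.019 -0.985
outer loop
vertex 2.532 2.877 -0.942
vertex 3.328 2.932 -0.8
vertex 2.979 2.205 -0.876
endloop
endfacet
facet normal -0.815 -0.558 -0.155
outer loop
vertex 2.532 2.877 -0.942
vertex 2.979 2.205 -0.876
vertex 2.316 2.853 0.279
endloop
endfacet
facet normal -0.815 -0.558 -0.155
outer loop
vertex 2.316 2.853 0.279
vertex 2.979 2.205 -0.876
vertex 2.763 2.181 0.345
endloop
endfacet
facet normal -0.173 -0.018 0.985
outer loop
vertex 2.316 2.853 0.279
vertex 2.763 2.181 0.345
vertex 3.112 2.908 0.42
endloop
endfacet
facet normal 0.174 0.019 -0.985
outer loop
vertex 2.979 2.205 -0.876
vertex 3.328 2.932 -0.8
vertex 3.775 2.26 -0.734
endloop
endfacet
facet normal 0.070 -0.998 -0.007
outer loop
vertex 2.979 2.205 -0.876
vertex 3.775 2.26 -0.734
vertex 2.763 2.181 0.345
endloop
endfacet
facet normal 0.070 -0.998 -0.007
outer loop
vertex 2.763 2.181 0.345
vertex 3.775 2.26 -0.734
vertex 3.559 2.236 0.486
endloop
endfacet
facet normal -0.173 -0.018 0.985
outer loop
vertex 2.763 2.181 0.345
vertex 3.559 2.236 0.486
vertex 3.112 2.908 0.42
endloop
endfacet
facet normal 0.173 0.018 -0.985
outer loop
vertex 3.775 2.26 -0.734
vertex 3.328 2.932 -0.8
vertex 4.124 2.987 -0.659
endloop
endfacet
facet normal 0.886 -0.440 0.148
outer loop
vertex 3.775 2.26 -0.734
vertex 4.124 2.987 -0.659
vertex 3.559 2.236 0.486
endloop
endfacet
facet normal 0.885 -0.441 0.148
outer loop
vertex 3.559 2.236 0.486
vertex 4.124 2.987 -0.659
vertex 3.908 2.963 0.562
endloop
endfacet
facet normal -0.174 -0.019 0.985
outer loop
vertex 3.559 2.236 0.486
vertex 3.908 2.963 0.562
vertex 3.112 2.908 0.42
endloop
endfacet
facet normal -0.948 0.142 0.284
outer loop
vertex -1.247 0.339 -0.559
vertex -1.026 0.229 0.234
vertex -1.012 0.989 -0.1
endloop
endfacet
facet normal -0.803 0.509 -0.309
outer loop
vertex -1.247 0.339 -0.559
vertex -1.012 0.989 -0.1
vertex -0.753 0.92 -0.886
endloop
endfacet
facet normal -0.588 0.045 -0.808
outer loop
vertex -1.247 0.339 -0.559
vertex -0.753 0.92 -0.886
vertex -0.606 0.117 -1.038
endloop
endfacet
facet normal -0.600 -0.607 -0.521
outer loop
vertex -1.247 0.339 -0.559
vertex -0.606 0.117 -1.038
vertex -0.775 -0.31 -0.346
endloop
endfacet
facet normal -0.822 -0.548 0.153
outer loop
vertex -1.247 0.339 -0.559
vertex -0.775 -0.31 -0.346
vertex -1.026 0.229 0.234
endloop
endfacet
facet normal -0.260 0.951 -0.169
outer loop
vertex -0.753 0.92 -0.886
vertex -1.012 0.989 -0.1
vertex -0.225 1.17 -0.294
endloop
endfacet
facet normal -0.496 0.357 0.792
outer loop
vertex -1.012 0.989 -0.1
vertex -1.026 0.229 0.234
vertex -0.394 0.743 0.398
endloop
endfacet
facet normal -0.291 -0.760 0.581
outer loop
vertex -1.026 0.229 0.234
vertex -0.775 -0.31 -0.346
vertex -0.247 -0.06 0.246
endloop
endfacet
facet normal 0.071 -0.857 -0.511
outer loop
vertex -0.775 -0.31 -0.346
vertex -0.606 0.117 -1.038
vertex 0.012 -0.129 -0.54
endloop
endfacet
facet normal 0.090 0.201 -0.975
outer loop
vertex -0.606 0.117 -1.038
vertex -0.753 0.92 -0.886
vertex 0.026 0.631 -0.874
endloop
endfacet
facet normal 0.600 0.607 0.521
outer loop
vertex 0.247 0.521 -0.081
vertex -0.225 1.17 -0.294
vertex -0.394 0.743 0.398
endloop
endfacet
facet normal 0.588 -0.045 0.808
outer loop
vertex 0.247 0.521 -0.081
vertex -0.394 0.743 0.398
vertex -0.247 -0.06 0.246
endloop
endfacet
facet normal 0.803 -0.509 0.309
outer loop
vertex 0.247 0.521 -0.081
vertex -0.247 -0.06 0.246
vertex 0.012 -0.129 -0.54
endloop
endfacet
facet normal 0.948 -0.142 -0.284
outer loop
vertex 0.247 0.521 -0.081
vertex 0.012 -0.129 -0.54
vertex 0.026 0.631 -0.874
endloop
endfacet
facet normal 0.822 0.548 -0.153
outer loop
vertex 0.247 0.521 -0.081
vertex 0.026 0.631 -0.874
vertex -0.225 1.17 -0.294
endloop
endfacet
facet normal -0.071 0.857 0.511
outer loop
vertex -0.394 0.743 0.398
vertex -0.225 1.17 -0.294
vertex -1.012 0.989 -0.1
endloop
endfacet
facet normal -0.090 -0.201 0.975
outer loop
vertex -0.247 -0.06 0.246
vertex -0.394 0.743 0.398
vertex -1.026 0.229 0.234
endloop
endfacet
facet normal 0.260 -0.951 0.169
outer loop
vertex 0.012 -0.129 -0.54
vertex -0.247 -0.06 0.246
vertex -0.775 -0.31 -0.346
endloop
endfacet
facet normal 0.496 -0.357 -0.792
outer loop
vertex 0.026 0.631 -0.874
vertex 0.012 -0.129 -0.54
vertex -0.606 0.117 -1.038
endloop
endfacet
facet normal 0.291 0.760 -0.581
outer loop
vertex -0.225 1.17 -0.294
vertex 0.026 0.631 -0.874
vertex -0.753 0.92 -0.886
endloop
endfacet

endsolid


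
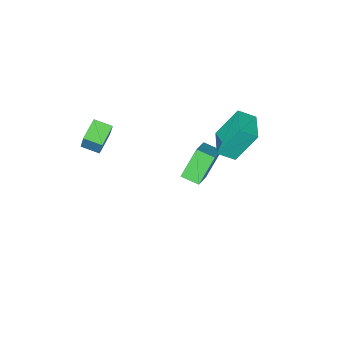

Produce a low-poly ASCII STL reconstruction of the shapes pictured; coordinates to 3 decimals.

solid 
facet normal -0.518 0.809 -0.277
outer loop
vertex -4.789 -2.433 -0.6
vertex -3.747 -1.47 0.261
vertex -3.884 -2.286 -1.862
endloop
endfacet
facet normal -0.628 -0.580 -0.518
outer loop
vertex -3.433 -2.99 -1.621
vertex -4.789 -2.433 -0.6
vertex -3.884 -2.286 -1.862
endloop
endfacet
facet normal -0.518 0.809 -0.278
outer loop
vertex -3.884 -2.286 -1.862
vertex -3.747 -1.47 0.261
vertex -2.841 -1.323 -1.001
endloop
endfacet
facet normal 0.580 0.095 -0.809
outer loop
vertex -2.841 -1.323 -1.001
vertex -3.433 -2.99 -1.621
vertex -3.884 -2.286 -1.862
endloop
endfacet
facet normal -0.580 -0.095 0.809
outer loop
vertex -4.789 -2.433 -0.6
vertex -3.296 -2.174 0.502
vertex -3.747 -1.47 0.261
endloop
endfacet
facet normal -0.629 -0.579 -0.519
outer loop
vertex -4.339 -3.137 -0.359
vertex -4.789 -2.433 -0.6
vertex -3.433 -2.99 -1.621
endloop
endfacet
facet normal -0.581 -0.094 0.809
outer loop
vertex -4.339 -3.137 -0.359
vertex -3.296 -2.174 0.502
vertex -4.789 -2.433 -0.6
endloop
endfacet
facet normal 0.628 0.580 0.519
outer loop
vertex -3.747 -1.47 0.261
vertex -3.296 -2.174 0.502
vertex -2.841 -1.323 -1.001
endloop
endfacet
facet normal 0.581 0.094 -0.809
outer loop
vertex -2.391 -2.027 -0.76
vertex -3.433 -2.99 -1.621
vertex -2.841 -1.323 -1.001
endloop
endfacet
facet normal 0.629 0.579 0.518
outer loop
vertex -2.841 -1.323 -1.001
vertex -3.296 -2.174 0.502
vertex -2.391 -2.027 -0.76
endloop
endfacet
facet normal 0.518 -0.809 0.278
outer loop
vertex -2.391 -2.027 -0.76
vertex -4.339 -3.137 -0.359
vertex -3.433 -2.99 -1.621
endloop
endfacet
facet normal 0.518 -0.809 0.277
outer loop
vertex -3.296 -2.174 0.502
vertex -4.339 -3.137 -0.359
vertex -2.391 -2.027 -0.76
endloop
endfacet
facet normal -0.414 0.289 0.863
outer loop
vertex -3.672 0.172 4.8
vertex -2.935 1.315 4.77
vertex -4.308 0.572 4.361
endloop
endfacet
facet normal -0.543 -0.839 0.022
outer loop
vertex -3.585 0.065 2.85
vertex -3.672 0.172 4.8
vertex -4.308 0.572 4.361
endloop
endfacet
facet normal -0.414 0.290 0.863
outer loop
vertex -4.308 0.572 4.361
vertex -2.935 1.315 4.77
vertex -3.571 1.714 4.331
endloop
endfacet
facet normal -0.732 0.459 -0.504
outer loop
vertex -3.571 1.714 4.331
vertex -3.585 0.065 2.85
vertex -4.308 0.572 4.361
endloop
endfacet
facet normal 0.732 -0.459 0.504
outer loop
vertex -3.672 0.172 4.8
vertex -2.212 0.808 3.259
vertex -2.935 1.315 4.77
endloop
endfacet
facet normal -0.542 -0.840 0.022
outer loop
vertex -2.949 -0.334 3.289
vertex -3.672 0.172 4.8
vertex -3.585 0.065 2.85
endloop
endfacet
facet normal 0.732 -0.459 0.504
outer loop
vertex -2.949 -0.334 3.289
vertex -2.212 0.808 3.259
vertex -3.672 0.172 4.8
endloop
endfacet
facet normal 0.542 0.840 -0.022
outer loop
vertex -2.935 1.315 4.77
vertex -2.212 0.808 3.259
vertex -3.571 1.714 4.331
endloop
endfacet
facet normal -0.732 0.459 -0.504
outer loop
vertex -2.848 1.208 2.82
vertex -3.585 0.065 2.85
vertex -3.571 1.714 4.331
endloop
endfacet
facet normal 0.543 0.840 -0.021
outer loop
vertex -3.571 1.714 4.331
vertex -2.212 0.808 3.259
vertex -2.848 1.208 2.82
endloop
endfacet
facet normal 0.414 -0.290 -0.863
outer loop
vertex -2.848 1.208 2.82
vertex -2.949 -0.334 3.289
vertex -3.585 0.065 2.85
endloop
endfacet
facet normal 0.414 -0.290 -0.863
outer loop
vertex -2.212 0.808 3.259
vertex -2.949 -0.334 3.289
vertex -2.848 1.208 2.82
endloop
endfacet
facet normal -0.787 -0.503 0.357
outer loop
vertex 1.238 -2.913 4.401
vertex 0.738 -2.29 4.176
vertex 1.088 -3.402 3.382
endloop
endfacet
facet normal 0.602 -0.751 0.272
outer loop
vertex 1.922 -2.87 3.004
vertex 1.238 -2.913 4.401
vertex 1.088 -3.402 3.382
endloop
endfacet
facet normal -0.787 -0.503 0.357
outer loop
vertex 1.088 -3.402 3.382
vertex 0.738 -2.29 4.176
vertex 0.588 -2.779 3.157
endloop
endfacet
facet normal -0.132 -0.429 -0.894
outer loop
vertex 0.588 -2.779 3.157
vertex 1.922 -2.87 3.004
vertex 1.088 -3.402 3.382
endloop
endfacet
facet normal 0.132 0.429 0.894
outer loop
vertex 1.238 -2.913 4.401
vertex 1.572 -1.758 3.798
vertex 0.738 -2.29 4.176
endloop
endfacet
facet normal 0.602 -0.751 0.272
outer loop
vertex 2.072 -2.381 4.023
vertex 1.238 -2.913 4.401
vertex 1.922 -2.87 3.004
endloop
endfacet
facet normal 0.132 0.429 0.894
outer loop
vertex 2.072 -2.381 4.023
vertex 1.572 -1.758 3.798
vertex 1.238 -2.913 4.401
endloop
endfacet
facet normal -0.602 0.751 -0.272
outer loop
vertex 0.738 -2.29 4.176
vertex 1.572 -1.758 3.798
vertex 0.588 -2.779 3.157
endloop
endfacet
facet normal -0.132 -0.429 -0.894
outer loop
vertex 1.422 -2.247 2.779
vertex 1.922 -2.87 3.004
vertex 0.588 -2.779 3.157
endloop
endfacet
facet normal -0.602 0.751 -0.272
outer loop
vertex 0.588 -2.779 3.157
vertex 1.572 -1.758 3.798
vertex 1.422 -2.247 2.779
endloop
endfacet
facet normal 0.787 0.503 -0.357
outer loop
vertex 1.422 -2.247 2.779
vertex 2.072 -2.381 4.023
vertex 1.922 -2.87 3.004
endloop
endfacet
facet normal 0.787 0.503 -0.357
outer loop
vertex 1.572 -1.758 3.798
vertex 2.072 -2.381 4.023
vertex 1.422 -2.247 2.779
endloop
endfacet

endsolid


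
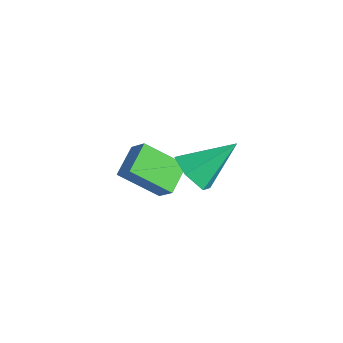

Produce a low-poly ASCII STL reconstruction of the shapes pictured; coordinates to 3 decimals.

solid 
facet normal -0.191 -0.771 -0.607
outer loop
vertex 2.889 -3.005 1.189
vertex 1.898 -2.867 1.326
vertex 2.374 -2.392 0.573
endloop
endfacet
facet normal 0.848 0.473 -0.239
outer loop
vertex 2.889 -3.005 1.189
vertex 2.374 -2.392 0.573
vertex 2.302 -1.233 2.614
endloop
endfacet
facet normal -0.191 -0.771 -0.607
outer loop
vertex 2.374 -2.392 0.573
vertex 1.898 -2.867 1.326
vertex 1.383 -2.255 0.71
endloop
endfacet
facet normal 0.052 0.869 -0.492
outer loop
vertex 2.374 -2.392 0.573
vertex 1.383 -2.255 0.71
vertex 2.302 -1.233 2.614
endloop
endfacet
facet normal -0.190 -0.771 -0.607
outer loop
vertex 1.383 -2.255 0.71
vertex 1.898 -2.867 1.326
vertex 0.906 -2.73 1.463
endloop
endfacet
facet normal -0.723 0.691 -0.022
outer loop
vertex 1.383 -2.255 0.71
vertex 0.906 -2.73 1.463
vertex 2.302 -1.233 2.614
endloop
endfacet
facet normal -0.190 -0.771 -0.608
outer loop
vertex 0.906 -2.73 1.463
vertex 1.898 -2.867 1.326
vertex 1.421 -3.343 2.079
endloop
endfacet
facet normal -0.703 0.115 0.702
outer loop
vertex 0.906 -2.73 1.463
vertex 1.421 -3.343 2.079
vertex 2.302 -1.233 2.614
endloop
endfacet
facet normal -0.190 -0.771 -0.608
outer loop
vertex 1.421 -3.343 2.079
vertex 1.898 -2.867 1.326
vertex 2.412 -3.48 1.943
endloop
endfacet
facet normal 0.092 -0.281 0.955
outer loop
vertex 1.421 -3.343 2.079
vertex 2.412 -3.48 1.943
vertex 2.302 -1.233 2.614
endloop
endfacet
facet normal -0.191 -0.771 -0.607
outer loop
vertex 2.412 -3.48 1.943
vertex 1.898 -2.867 1.326
vertex 2.889 -3.005 1.189
endloop
endfacet
facet normal 0.869 -0.102 0.485
outer loop
vertex 2.412 -3.48 1.943
vertex 2.889 -3.005 1.189
vertex 2.302 -1.233 2.614
endloop
endfacet
facet normal -0.479 -0.653 0.586
outer loop
vertex -1.883 -3.438 -1.508
vertex -2.684 -2.334 -0.933
vertex -2.657 -3.585 -2.304
endloop
endfacet
facet normal 0.541 -0.746 -0.389
outer loop
vertex -1.676 -2.246 -3.507
vertex -1.883 -3.438 -1.508
vertex -2.657 -3.585 -2.304
endloop
endfacet
facet normal -0.479 -0.653 0.586
outer loop
vertex -2.657 -3.585 -2.304
vertex -2.684 -2.334 -0.933
vertex -3.458 -2.481 -1.729
endloop
endfacet
facet normal -0.691 -0.132 -0.710
outer loop
vertex -3.458 -2.481 -1.729
vertex -1.676 -2.246 -3.507
vertex -2.657 -3.585 -2.304
endloop
endfacet
facet normal 0.691 0.132 0.710
outer loop
vertex -1.883 -3.438 -1.508
vertex -1.703 -0.995 -2.136
vertex -2.684 -2.334 -0.933
endloop
endfacet
facet normal 0.541 -0.746 -0.389
outer loop
vertex -0.902 -2.099 -2.711
vertex -1.883 -3.438 -1.508
vertex -1.676 -2.246 -3.507
endloop
endfacet
facet normal 0.691 0.132 0.710
outer loop
vertex -0.902 -2.099 -2.711
vertex -1.703 -0.995 -2.136
vertex -1.883 -3.438 -1.508
endloop
endfacet
facet normal -0.541 0.746 0.389
outer loop
vertex -2.684 -2.334 -0.933
vertex -1.703 -0.995 -2.136
vertex -3.458 -2.481 -1.729
endloop
endfacet
facet normal -0.691 -0.132 -0.710
outer loop
vertex -2.477 -1.142 -2.932
vertex -1.676 -2.246 -3.507
vertex -3.458 -2.481 -1.729
endloop
endfacet
facet normal -0.541 0.746 0.389
outer loop
vertex -3.458 -2.481 -1.729
vertex -1.703 -0.995 -2.136
vertex -2.477 -1.142 -2.932
endloop
endfacet
facet normal 0.479 0.653 -0.586
outer loop
vertex -2.477 -1.142 -2.932
vertex -0.902 -2.099 -2.711
vertex -1.676 -2.246 -3.507
endloop
endfacet
facet normal 0.479 0.653 -0.586
outer loop
vertex -1.703 -0.995 -2.136
vertex -0.902 -2.099 -2.711
vertex -2.477 -1.142 -2.932
endloop
endfacet

endsolid


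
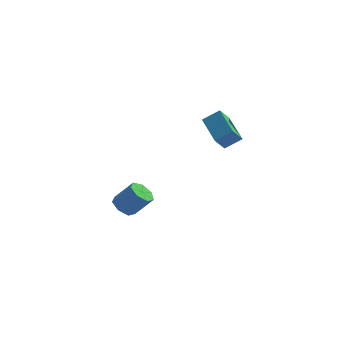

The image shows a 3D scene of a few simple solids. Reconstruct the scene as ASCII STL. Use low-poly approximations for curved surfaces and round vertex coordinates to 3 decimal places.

solid 
facet normal -0.359 -0.554 0.751
outer loop
vertex 3.649 -2.841 3.912
vertex 2.776 -3.137 3.276
vertex 4.66 -4.396 3.247
endloop
endfacet
facet normal 0.780 0.264 0.568
outer loop
vertex 5.044 -3.803 2.444
vertex 3.649 -2.841 3.912
vertex 4.66 -4.396 3.247
endloop
endfacet
facet normal -0.359 -0.554 0.751
outer loop
vertex 4.66 -4.396 3.247
vertex 2.776 -3.137 3.276
vertex 3.787 -4.692 2.611
endloop
endfacet
facet normal 0.513 -0.789 -0.337
outer loop
vertex 3.787 -4.692 2.611
vertex 5.044 -3.803 2.444
vertex 4.66 -4.396 3.247
endloop
endfacet
facet normal -0.513 0.789 0.337
outer loop
vertex 3.649 -2.841 3.912
vertex 3.16 -2.544 2.473
vertex 2.776 -3.137 3.276
endloop
endfacet
facet normal 0.780 0.264 0.568
outer loop
vertex 4.033 -2.248 3.109
vertex 3.649 -2.841 3.912
vertex 5.044 -3.803 2.444
endloop
endfacet
facet normal -0.513 0.789 0.337
outer loop
vertex 4.033 -2.248 3.109
vertex 3.16 -2.544 2.473
vertex 3.649 -2.841 3.912
endloop
endfacet
facet normal -0.780 -0.264 -0.568
outer loop
vertex 2.776 -3.137 3.276
vertex 3.16 -2.544 2.473
vertex 3.787 -4.692 2.611
endloop
endfacet
facet normal 0.513 -0.789 -0.337
outer loop
vertex 4.171 -4.099 1.808
vertex 5.044 -3.803 2.444
vertex 3.787 -4.692 2.611
endloop
endfacet
facet normal -0.780 -0.264 -0.568
outer loop
vertex 3.787 -4.692 2.611
vertex 3.16 -2.544 2.473
vertex 4.171 -4.099 1.808
endloop
endfacet
facet normal 0.359 0.554 -0.751
outer loop
vertex 4.171 -4.099 1.808
vertex 4.033 -2.248 3.109
vertex 5.044 -3.803 2.444
endloop
endfacet
facet normal 0.359 0.554 -0.751
outer loop
vertex 3.16 -2.544 2.473
vertex 4.033 -2.248 3.109
vertex 4.171 -4.099 1.808
endloop
endfacet
facet normal -0.649 -0.057 -0.759
outer loop
vertex -1.141 -2.08 -4.933
vertex -1.763 -2.106 -4.399
vertex -1.414 -1.45 -4.747
endloop
endfacet
facet normal 0.656 0.461 -0.597
outer loop
vertex -1.141 -2.08 -4.933
vertex -1.414 -1.45 -4.747
vertex -0.115 -1.989 -3.735
endloop
endfacet
facet normal 0.656 0.462 -0.597
outer loop
vertex -0.115 -1.989 -3.735
vertex -1.414 -1.45 -4.747
vertex -0.389 -1.359 -3.549
endloop
endfacet
facet normal 0.649 0.058 0.759
outer loop
vertex -0.115 -1.989 -3.735
vertex -0.389 -1.359 -3.549
vertex -0.737 -2.014 -3.201
endloop
endfacet
facet normal -0.649 -0.057 -0.759
outer loop
vertex -1.414 -1.45 -4.747
vertex -1.763 -2.106 -4.399
vertex -1.95 -1.313 -4.299
endloop
endfacet
facet normal 0.110 0.980 -0.168
outer loop
vertex -1.414 -1.45 -4.747
vertex -1.95 -1.313 -4.299
vertex -0.389 -1.359 -3.549
endloop
endfacet
facet normal 0.110 0.980 -0.168
outer loop
vertex -0.389 -1.359 -3.549
vertex -1.95 -1.313 -4.299
vertex -0.925 -1.222 -3.101
endloop
endfacet
facet normal 0.649 0.058 0.759
outer loop
vertex -0.389 -1.359 -3.549
vertex -0.925 -1.222 -3.101
vertex -0.737 -2.014 -3.201
endloop
endfacet
facet normal -0.648 -0.057 -0.759
outer loop
vertex -1.95 -1.313 -4.299
vertex -1.763 -2.106 -4.399
vertex -2.345 -1.774 -3.927
endloop
endfacet
facet normal -0.521 0.760 0.388
outer loop
vertex -1.95 -1.313 -4.299
vertex -2.345 -1.774 -3.927
vertex -0.925 -1.222 -3.101
endloop
endfacet
facet normal -0.521 0.760 0.388
outer loop
vertex -0.925 -1.222 -3.101
vertex -2.345 -1.774 -3.927
vertex -1.319 -1.682 -2.728
endloop
endfacet
facet normal 0.649 0.058 0.758
outer loop
vertex -0.925 -1.222 -3.101
vertex -1.319 -1.682 -2.728
vertex -0.737 -2.014 -3.201
endloop
endfacet
facet normal -0.649 -0.058 -0.759
outer loop
vertex -2.345 -1.774 -3.927
vertex -1.763 -2.106 -4.399
vertex -2.301 -2.484 -3.91
endloop
endfacet
facet normal -0.758 -0.031 0.651
outer loop
vertex -2.345 -1.774 -3.927
vertex -2.301 -2.484 -3.91
vertex -1.319 -1.682 -2.728
endloop
endfacet
facet normal -0.759 -0.030 0.651
outer loop
vertex -1.319 -1.682 -2.728
vertex -2.301 -2.484 -3.91
vertex -1.276 -2.392 -2.711
endloop
endfacet
facet normal 0.649 0.057 0.758
outer loop
vertex -1.319 -1.682 -2.728
vertex -1.276 -2.392 -2.711
vertex -0.737 -2.014 -3.201
endloop
endfacet
facet normal -0.649 -0.057 -0.759
outer loop
vertex -2.301 -2.484 -3.91
vertex -1.763 -2.106 -4.399
vertex -1.852 -2.909 -4.262
endloop
endfacet
facet normal -0.425 -0.800 0.424
outer loop
vertex -2.301 -2.484 -3.91
vertex -1.852 -2.909 -4.262
vertex -1.276 -2.392 -2.711
endloop
endfacet
facet normal -0.426 -0.799 0.424
outer loop
vertex -1.276 -2.392 -2.711
vertex -1.852 -2.909 -4.262
vertex -0.827 -2.818 -3.063
endloop
endfacet
facet normal 0.649 0.058 0.758
outer loop
vertex -1.276 -2.392 -2.711
vertex -0.827 -2.818 -3.063
vertex -0.737 -2.014 -3.201
endloop
endfacet
facet normal -0.649 -0.058 -0.759
outer loop
vertex -1.852 -2.909 -4.262
vertex -1.763 -2.106 -4.399
vertex -1.336 -2.729 -4.717
endloop
endfacet
facet normal 0.229 -0.966 -0.122
outer loop
vertex -1.852 -2.909 -4.262
vertex -1.336 -2.729 -4.717
vertex -0.827 -2.818 -3.063
endloop
endfacet
facet normal 0.229 -0.966 -0.122
outer loop
vertex -0.827 -2.818 -3.063
vertex -1.336 -2.729 -4.717
vertex -0.31 -2.638 -3.518
endloop
endfacet
facet normal 0.648 0.058 0.759
outer loop
vertex -0.827 -2.818 -3.063
vertex -0.31 -2.638 -3.518
vertex -0.737 -2.014 -3.201
endloop
endfacet
facet normal -0.649 -0.058 -0.759
outer loop
vertex -1.336 -2.729 -4.717
vertex -1.763 -2.106 -4.399
vertex -1.141 -2.08 -4.933
endloop
endfacet
facet normal 0.710 -0.405 -0.576
outer loop
vertex -1.336 -2.729 -4.717
vertex -1.141 -2.08 -4.933
vertex -0.31 -2.638 -3.518
endloop
endfacet
facet normal 0.709 -0.406 -0.577
outer loop
vertex -0.31 -2.638 -3.518
vertex -1.141 -2.08 -4.933
vertex -0.115 -1.989 -3.735
endloop
endfacet
facet normal 0.649 0.059 0.759
outer loop
vertex -0.31 -2.638 -3.518
vertex -0.115 -1.989 -3.735
vertex -0.737 -2.014 -3.201
endloop
endfacet

endsolid


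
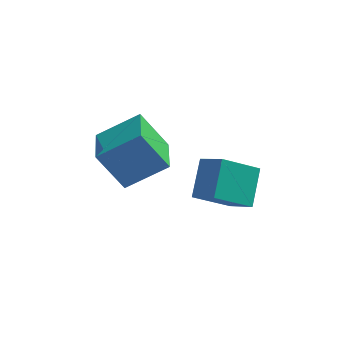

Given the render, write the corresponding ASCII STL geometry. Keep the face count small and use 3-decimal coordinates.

solid 
facet normal -0.760 -0.298 0.577
outer loop
vertex 1.691 0.136 -1.19
vertex 0.761 0.894 -2.023
vertex 1.45 -1.354 -2.278
endloop
endfacet
facet normal 0.636 -0.519 0.570
outer loop
vertex 2.979 -0.754 -3.437
vertex 1.691 0.136 -1.19
vertex 1.45 -1.354 -2.278
endloop
endfacet
facet normal -0.760 -0.298 0.577
outer loop
vertex 1.45 -1.354 -2.278
vertex 0.761 0.894 -2.023
vertex 0.521 -0.596 -3.11
endloop
endfacet
facet normal -0.129 -0.801 -0.585
outer loop
vertex 0.521 -0.596 -3.11
vertex 2.979 -0.754 -3.437
vertex 1.45 -1.354 -2.278
endloop
endfacet
facet normal 0.129 0.801 0.585
outer loop
vertex 1.691 0.136 -1.19
vertex 2.29 1.494 -3.182
vertex 0.761 0.894 -2.023
endloop
endfacet
facet normal 0.637 -0.519 0.570
outer loop
vertex 3.219 0.736 -2.35
vertex 1.691 0.136 -1.19
vertex 2.979 -0.754 -3.437
endloop
endfacet
facet normal 0.130 0.801 0.585
outer loop
vertex 3.219 0.736 -2.35
vertex 2.29 1.494 -3.182
vertex 1.691 0.136 -1.19
endloop
endfacet
facet normal -0.636 0.519 -0.571
outer loop
vertex 0.761 0.894 -2.023
vertex 2.29 1.494 -3.182
vertex 0.521 -0.596 -3.11
endloop
endfacet
facet normal -0.129 -0.801 -0.585
outer loop
vertex 2.049 0.004 -4.27
vertex 2.979 -0.754 -3.437
vertex 0.521 -0.596 -3.11
endloop
endfacet
facet normal -0.637 0.519 -0.570
outer loop
vertex 0.521 -0.596 -3.11
vertex 2.29 1.494 -3.182
vertex 2.049 0.004 -4.27
endloop
endfacet
facet normal 0.760 0.299 -0.577
outer loop
vertex 2.049 0.004 -4.27
vertex 3.219 0.736 -2.35
vertex 2.979 -0.754 -3.437
endloop
endfacet
facet normal 0.760 0.298 -0.577
outer loop
vertex 2.29 1.494 -3.182
vertex 3.219 0.736 -2.35
vertex 2.049 0.004 -4.27
endloop
endfacet
facet normal -0.828 -0.197 -0.525
outer loop
vertex -3.418 -0.005 -1.28
vertex -3.608 1.853 -1.679
vertex -2.237 -0.263 -3.046
endloop
endfacet
facet normal 0.099 -0.973 0.209
outer loop
vertex -0.432 0.167 -1.901
vertex -3.418 -0.005 -1.28
vertex -2.237 -0.263 -3.046
endloop
endfacet
facet normal -0.828 -0.197 -0.525
outer loop
vertex -2.237 -0.263 -3.046
vertex -3.608 1.853 -1.679
vertex -2.426 1.595 -3.445
endloop
endfacet
facet normal 0.552 -0.121 -0.825
outer loop
vertex -2.426 1.595 -3.445
vertex -0.432 0.167 -1.901
vertex -2.237 -0.263 -3.046
endloop
endfacet
facet normal -0.552 0.121 0.825
outer loop
vertex -3.418 -0.005 -1.28
vertex -1.803 2.283 -0.534
vertex -3.608 1.853 -1.679
endloop
endfacet
facet normal 0.099 -0.973 0.209
outer loop
vertex -1.614 0.425 -0.135
vertex -3.418 -0.005 -1.28
vertex -0.432 0.167 -1.901
endloop
endfacet
facet normal -0.552 0.121 0.825
outer loop
vertex -1.614 0.425 -0.135
vertex -1.803 2.283 -0.534
vertex -3.418 -0.005 -1.28
endloop
endfacet
facet normal -0.099 0.973 -0.209
outer loop
vertex -3.608 1.853 -1.679
vertex -1.803 2.283 -0.534
vertex -2.426 1.595 -3.445
endloop
endfacet
facet normal 0.552 -0.121 -0.825
outer loop
vertex -0.622 2.025 -2.3
vertex -0.432 0.167 -1.901
vertex -2.426 1.595 -3.445
endloop
endfacet
facet normal -0.099 0.973 -0.209
outer loop
vertex -2.426 1.595 -3.445
vertex -1.803 2.283 -0.534
vertex -0.622 2.025 -2.3
endloop
endfacet
facet normal 0.828 0.197 0.525
outer loop
vertex -0.622 2.025 -2.3
vertex -1.614 0.425 -0.135
vertex -0.432 0.167 -1.901
endloop
endfacet
facet normal 0.828 0.197 0.525
outer loop
vertex -1.803 2.283 -0.534
vertex -1.614 0.425 -0.135
vertex -0.622 2.025 -2.3
endloop
endfacet

endsolid


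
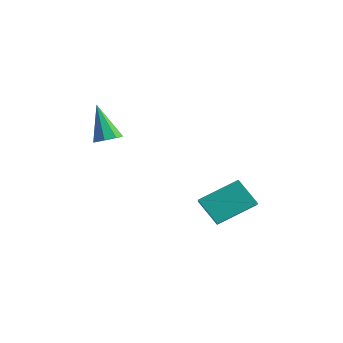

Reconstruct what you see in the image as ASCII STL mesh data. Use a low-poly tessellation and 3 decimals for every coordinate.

solid 
facet normal -0.654 -0.169 0.738
outer loop
vertex -1.009 2.083 -1.085
vertex -0.315 3.898 -0.053
vertex -1.724 2.643 -1.59
endloop
endfacet
facet normal -0.315 -0.825 -0.469
outer loop
vertex -0.645 2.922 -2.807
vertex -1.009 2.083 -1.085
vertex -1.724 2.643 -1.59
endloop
endfacet
facet normal -0.654 -0.169 0.738
outer loop
vertex -1.724 2.643 -1.59
vertex -0.315 3.898 -0.053
vertex -1.031 4.458 -0.559
endloop
endfacet
facet normal -0.688 0.539 -0.486
outer loop
vertex -1.031 4.458 -0.559
vertex -0.645 2.922 -2.807
vertex -1.724 2.643 -1.59
endloop
endfacet
facet normal 0.688 -0.539 0.486
outer loop
vertex -1.009 2.083 -1.085
vertex 0.764 4.177 -1.27
vertex -0.315 3.898 -0.053
endloop
endfacet
facet normal -0.314 -0.826 -0.469
outer loop
vertex 0.071 2.362 -2.301
vertex -1.009 2.083 -1.085
vertex -0.645 2.922 -2.807
endloop
endfacet
facet normal 0.687 -0.539 0.487
outer loop
vertex 0.071 2.362 -2.301
vertex 0.764 4.177 -1.27
vertex -1.009 2.083 -1.085
endloop
endfacet
facet normal 0.315 0.826 0.468
outer loop
vertex -0.315 3.898 -0.053
vertex 0.764 4.177 -1.27
vertex -1.031 4.458 -0.559
endloop
endfacet
facet normal -0.687 0.539 -0.487
outer loop
vertex 0.049 4.737 -1.775
vertex -0.645 2.922 -2.807
vertex -1.031 4.458 -0.559
endloop
endfacet
facet normal 0.315 0.825 0.469
outer loop
vertex -1.031 4.458 -0.559
vertex 0.764 4.177 -1.27
vertex 0.049 4.737 -1.775
endloop
endfacet
facet normal 0.654 0.169 -0.738
outer loop
vertex 0.049 4.737 -1.775
vertex 0.071 2.362 -2.301
vertex -0.645 2.922 -2.807
endloop
endfacet
facet normal 0.654 0.169 -0.738
outer loop
vertex 0.764 4.177 -1.27
vertex 0.071 2.362 -2.301
vertex 0.049 4.737 -1.775
endloop
endfacet
facet normal 0.449 -0.025 -0.893
outer loop
vertex -2.679 -0.903 3.175
vertex -3.14 -1.397 2.957
vertex -3.122 -0.687 2.946
endloop
endfacet
facet normal 0.214 0.883 0.418
outer loop
vertex -2.679 -0.903 3.175
vertex -3.122 -0.687 2.946
vertex -4.08 -1.343 4.823
endloop
endfacet
facet normal 0.451 -0.025 -0.892
outer loop
vertex -3.122 -0.687 2.946
vertex -3.14 -1.397 2.957
vertex -3.575 -0.888 2.723
endloop
endfacet
facet normal -0.440 0.894 0.088
outer loop
vertex -3.122 -0.687 2.946
vertex -3.575 -0.888 2.723
vertex -4.08 -1.343 4.823
endloop
endfacet
facet normal 0.450 -0.026 -0.893
outer loop
vertex -3.575 -0.888 2.723
vertex -3.14 -1.397 2.957
vertex -3.774 -1.386 2.637
endloop
endfacet
facet normal -0.912 0.388 -0.135
outer loop
vertex -3.575 -0.888 2.723
vertex -3.774 -1.386 2.637
vertex -4.08 -1.343 4.823
endloop
endfacet
facet normal 0.450 -0.026 -0.893
outer loop
vertex -3.774 -1.386 2.637
vertex -3.14 -1.397 2.957
vertex -3.601 -1.891 2.739
endloop
endfacet
facet normal -0.931 -0.344 -0.124
outer loop
vertex -3.774 -1.386 2.637
vertex -3.601 -1.891 2.739
vertex -4.08 -1.343 4.823
endloop
endfacet
facet normal 0.450 -0.027 -0.892
outer loop
vertex -3.601 -1.891 2.739
vertex -3.14 -1.397 2.957
vertex -3.158 -2.107 2.969
endloop
endfacet
facet normal -0.484 -0.867 0.117
outer loop
vertex -3.601 -1.891 2.739
vertex -3.158 -2.107 2.969
vertex -4.08 -1.343 4.823
endloop
endfacet
facet normal 0.449 -0.026 -0.893
outer loop
vertex -3.158 -2.107 2.969
vertex -3.14 -1.397 2.957
vertex -2.704 -1.907 3.191
endloop
endfacet
facet normal 0.169 -0.879 0.446
outer loop
vertex -3.158 -2.107 2.969
vertex -2.704 -1.907 3.191
vertex -4.08 -1.343 4.823
endloop
endfacet
facet normal 0.450 -0.025 -0.893
outer loop
vertex -2.704 -1.907 3.191
vertex -3.14 -1.397 2.957
vertex -2.506 -1.408 3.277
endloop
endfacet
facet normal 0.643 -0.371 0.670
outer loop
vertex -2.704 -1.907 3.191
vertex -2.506 -1.408 3.277
vertex -4.08 -1.343 4.823
endloop
endfacet
facet normal 0.450 -0.026 -0.893
outer loop
vertex -2.506 -1.408 3.277
vertex -3.14 -1.397 2.957
vertex -2.679 -0.903 3.175
endloop
endfacet
facet normal 0.661 0.360 0.658
outer loop
vertex -2.506 -1.408 3.277
vertex -2.679 -0.903 3.175
vertex -4.08 -1.343 4.823
endloop
endfacet

endsolid


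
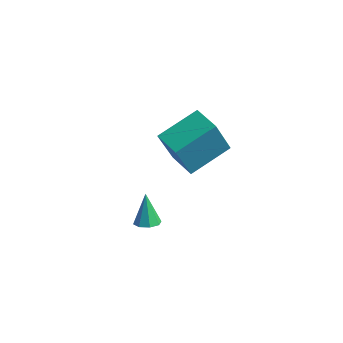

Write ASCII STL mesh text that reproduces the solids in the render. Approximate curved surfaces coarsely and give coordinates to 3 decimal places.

solid 
facet normal -0.972 0.223 0.073
outer loop
vertex 1.418 -0.144 -2.005
vertex 1.857 1.516 -1.241
vertex 1.467 0.619 -3.69
endloop
endfacet
facet normal -0.233 -0.883 -0.407
outer loop
vertex 2.663 0.344 -3.779
vertex 1.418 -0.144 -2.005
vertex 1.467 0.619 -3.69
endloop
endfacet
facet normal -0.972 0.223 0.073
outer loop
vertex 1.467 0.619 -3.69
vertex 1.857 1.516 -1.241
vertex 1.906 2.279 -2.925
endloop
endfacet
facet normal 0.027 0.412 -0.911
outer loop
vertex 1.906 2.279 -2.925
vertex 2.663 0.344 -3.779
vertex 1.467 0.619 -3.69
endloop
endfacet
facet normal -0.027 -0.412 0.911
outer loop
vertex 1.418 -0.144 -2.005
vertex 3.053 1.241 -1.33
vertex 1.857 1.516 -1.241
endloop
endfacet
facet normal -0.234 -0.883 -0.407
outer loop
vertex 2.614 -0.419 -2.095
vertex 1.418 -0.144 -2.005
vertex 2.663 0.344 -3.779
endloop
endfacet
facet normal -0.026 -0.413 0.911
outer loop
vertex 2.614 -0.419 -2.095
vertex 3.053 1.241 -1.33
vertex 1.418 -0.144 -2.005
endloop
endfacet
facet normal 0.233 0.883 0.407
outer loop
vertex 1.857 1.516 -1.241
vertex 3.053 1.241 -1.33
vertex 1.906 2.279 -2.925
endloop
endfacet
facet normal 0.026 0.412 -0.911
outer loop
vertex 3.102 2.004 -3.015
vertex 2.663 0.344 -3.779
vertex 1.906 2.279 -2.925
endloop
endfacet
facet normal 0.234 0.883 0.407
outer loop
vertex 1.906 2.279 -2.925
vertex 3.053 1.241 -1.33
vertex 3.102 2.004 -3.015
endloop
endfacet
facet normal 0.972 -0.223 -0.073
outer loop
vertex 3.102 2.004 -3.015
vertex 2.614 -0.419 -2.095
vertex 2.663 0.344 -3.779
endloop
endfacet
facet normal 0.972 -0.223 -0.073
outer loop
vertex 3.053 1.241 -1.33
vertex 2.614 -0.419 -2.095
vertex 3.102 2.004 -3.015
endloop
endfacet
facet normal 0.262 -0.208 -0.942
outer loop
vertex 4.298 -2.885 -3.408
vertex 4.012 -3.296 -3.397
vertex 3.939 -2.817 -3.523
endloop
endfacet
facet normal 0.129 0.976 0.174
outer loop
vertex 4.298 -2.885 -3.408
vertex 3.939 -2.817 -3.523
vertex 3.668 -3.024 -2.163
endloop
endfacet
facet normal 0.263 -0.208 -0.942
outer loop
vertex 3.939 -2.817 -3.523
vertex 4.012 -3.296 -3.397
vertex 3.624 -3.03 -3.564
endloop
endfacet
facet normal -0.561 0.827 0.014
outer loop
vertex 3.939 -2.817 -3.523
vertex 3.624 -3.03 -3.564
vertex 3.668 -3.024 -2.163
endloop
endfacet
facet normal 0.264 -0.206 -0.942
outer loop
vertex 3.624 -3.03 -3.564
vertex 4.012 -3.296 -3.397
vertex 3.536 -3.398 -3.508
endloop
endfacet
facet normal -0.971 0.237 0.029
outer loop
vertex 3.624 -3.03 -3.564
vertex 3.536 -3.398 -3.508
vertex 3.668 -3.024 -2.163
endloop
endfacet
facet normal 0.264 -0.206 -0.942
outer loop
vertex 3.536 -3.398 -3.508
vertex 4.012 -3.296 -3.397
vertex 3.727 -3.706 -3.387
endloop
endfacet
facet normal -0.866 -0.454 0.211
outer loop
vertex 3.536 -3.398 -3.508
vertex 3.727 -3.706 -3.387
vertex 3.668 -3.024 -2.163
endloop
endfacet
facet normal 0.263 -0.206 -0.943
outer loop
vertex 3.727 -3.706 -3.387
vertex 4.012 -3.296 -3.397
vertex 4.086 -3.774 -3.272
endloop
endfacet
facet normal -0.304 -0.838 0.453
outer loop
vertex 3.727 -3.706 -3.387
vertex 4.086 -3.774 -3.272
vertex 3.668 -3.024 -2.163
endloop
endfacet
facet normal 0.264 -0.206 -0.942
outer loop
vertex 4.086 -3.774 -3.272
vertex 4.012 -3.296 -3.397
vertex 4.401 -3.562 -3.23
endloop
endfacet
facet normal 0.384 -0.691 0.612
outer loop
vertex 4.086 -3.774 -3.272
vertex 4.401 -3.562 -3.23
vertex 3.668 -3.024 -2.163
endloop
endfacet
facet normal 0.263 -0.206 -0.942
outer loop
vertex 4.401 -3.562 -3.23
vertex 4.012 -3.296 -3.397
vertex 4.489 -3.194 -3.286
endloop
endfacet
facet normal 0.796 -0.100 0.597
outer loop
vertex 4.401 -3.562 -3.23
vertex 4.489 -3.194 -3.286
vertex 3.668 -3.024 -2.163
endloop
endfacet
facet normal 0.264 -0.209 -0.942
outer loop
vertex 4.489 -3.194 -3.286
vertex 4.012 -3.296 -3.397
vertex 4.298 -2.885 -3.408
endloop
endfacet
facet normal 0.691 0.591 0.416
outer loop
vertex 4.489 -3.194 -3.286
vertex 4.298 -2.885 -3.408
vertex 3.668 -3.024 -2.163
endloop
endfacet

endsolid


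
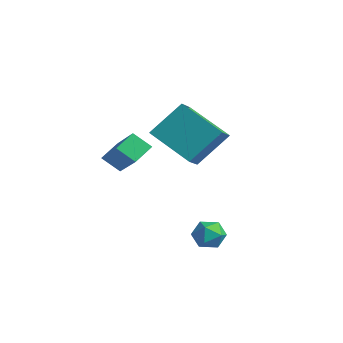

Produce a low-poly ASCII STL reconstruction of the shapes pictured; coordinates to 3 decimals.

solid 
facet normal -0.826 -0.317 0.465
outer loop
vertex -1.723 0.526 4.572
vertex -2.228 1.147 4.098
vertex -1.971 -0.592 3.37
endloop
endfacet
facet normal 0.542 -0.668 0.509
outer loop
vertex -0.392 0.013 2.482
vertex -1.723 0.526 4.572
vertex -1.971 -0.592 3.37
endloop
endfacet
facet normal -0.826 -0.317 0.466
outer loop
vertex -1.971 -0.592 3.37
vertex -2.228 1.147 4.098
vertex -2.476 0.029 2.897
endloop
endfacet
facet normal -0.149 -0.673 -0.724
outer loop
vertex -2.476 0.029 2.897
vertex -0.392 0.013 2.482
vertex -1.971 -0.592 3.37
endloop
endfacet
facet normal 0.149 0.674 0.724
outer loop
vertex -1.723 0.526 4.572
vertex -0.649 1.752 3.21
vertex -2.228 1.147 4.098
endloop
endfacet
facet normal 0.543 -0.668 0.510
outer loop
vertex -0.144 1.131 3.683
vertex -1.723 0.526 4.572
vertex -0.392 0.013 2.482
endloop
endfacet
facet normal 0.150 0.673 0.724
outer loop
vertex -0.144 1.131 3.683
vertex -0.649 1.752 3.21
vertex -1.723 0.526 4.572
endloop
endfacet
facet normal -0.542 0.668 -0.510
outer loop
vertex -2.228 1.147 4.098
vertex -0.649 1.752 3.21
vertex -2.476 0.029 2.897
endloop
endfacet
facet normal -0.149 -0.674 -0.724
outer loop
vertex -0.897 0.634 2.008
vertex -0.392 0.013 2.482
vertex -2.476 0.029 2.897
endloop
endfacet
facet normal -0.543 0.668 -0.509
outer loop
vertex -2.476 0.029 2.897
vertex -0.649 1.752 3.21
vertex -0.897 0.634 2.008
endloop
endfacet
facet normal 0.826 0.317 -0.466
outer loop
vertex -0.897 0.634 2.008
vertex -0.144 1.131 3.683
vertex -0.392 0.013 2.482
endloop
endfacet
facet normal 0.826 0.317 -0.466
outer loop
vertex -0.649 1.752 3.21
vertex -0.144 1.131 3.683
vertex -0.897 0.634 2.008
endloop
endfacet
facet normal -0.553 -0.535 0.639
outer loop
vertex -2.622 -0.85 3.16
vertex -4.145 -0.596 2.053
vertex -2.416 -1.609 2.703
endloop
endfacet
facet normal 0.802 -0.133 0.582
outer loop
vertex -1.935 -1.144 2.147
vertex -2.622 -0.85 3.16
vertex -2.416 -1.609 2.703
endloop
endfacet
facet normal -0.553 -0.534 0.639
outer loop
vertex -2.416 -1.609 2.703
vertex -4.145 -0.596 2.053
vertex -3.94 -1.355 1.596
endloop
endfacet
facet normal 0.226 -0.835 -0.503
outer loop
vertex -3.94 -1.355 1.596
vertex -1.935 -1.144 2.147
vertex -2.416 -1.609 2.703
endloop
endfacet
facet normal -0.226 0.835 0.502
outer loop
vertex -2.622 -0.85 3.16
vertex -3.664 -0.131 1.497
vertex -4.145 -0.596 2.053
endloop
endfacet
facet normal 0.802 -0.134 0.583
outer loop
vertex -2.14 -0.385 2.604
vertex -2.622 -0.85 3.16
vertex -1.935 -1.144 2.147
endloop
endfacet
facet normal -0.226 0.835 0.502
outer loop
vertex -2.14 -0.385 2.604
vertex -3.664 -0.131 1.497
vertex -2.622 -0.85 3.16
endloop
endfacet
facet normal -0.802 0.134 -0.582
outer loop
vertex -4.145 -0.596 2.053
vertex -3.664 -0.131 1.497
vertex -3.94 -1.355 1.596
endloop
endfacet
facet normal 0.226 -0.835 -0.502
outer loop
vertex -3.458 -0.89 1.04
vertex -1.935 -1.144 2.147
vertex -3.94 -1.355 1.596
endloop
endfacet
facet normal -0.801 0.134 -0.583
outer loop
vertex -3.94 -1.355 1.596
vertex -3.664 -0.131 1.497
vertex -3.458 -0.89 1.04
endloop
endfacet
facet normal 0.554 0.534 -0.639
outer loop
vertex -3.458 -0.89 1.04
vertex -2.14 -0.385 2.604
vertex -1.935 -1.144 2.147
endloop
endfacet
facet normal 0.553 0.535 -0.639
outer loop
vertex -3.664 -0.131 1.497
vertex -2.14 -0.385 2.604
vertex -3.458 -0.89 1.04
endloop
endfacet
facet normal -0.959 0.145 0.246
outer loop
vertex 0.482 0.416 -0.275
vertex 0.33 -0.151 -0.534
vertex 0.494 -0.115 0.085
endloop
endfacet
facet normal -0.526 0.469 0.709
outer loop
vertex 0.482 0.416 -0.275
vertex 0.494 -0.115 0.085
vertex 0.96 0.322 0.142
endloop
endfacet
facet normal -0.118 0.931 0.345
outer loop
vertex 0.482 0.416 -0.275
vertex 0.96 0.322 0.142
vertex 1.085 0.555 -0.443
endloop
endfacet
facet normal -0.301 0.890 -0.343
outer loop
vertex 0.482 0.416 -0.275
vertex 1.085 0.555 -0.443
vertex 0.696 0.263 -0.86
endloop
endfacet
facet normal -0.819 0.405 -0.406
outer loop
vertex 0.482 0.416 -0.275
vertex 0.696 0.263 -0.86
vertex 0.33 -0.151 -0.534
endloop
endfacet
facet normal -0.098 -0.026 0.995
outer loop
vertex 0.96 0.322 0.142
vertex 0.494 -0.115 0.085
vertex 1.104 -0.303 0.14
endloop
endfacet
facet normal -0.798 -0.551 0.244
outer loop
vertex 0.494 -0.115 0.085
vertex 0.33 -0.151 -0.534
vertex 0.715 -0.595 -0.277
endloop
endfacet
facet normal -0.574 -0.130 -0.809
outer loop
vertex 0.33 -0.151 -0.534
vertex 0.696 0.263 -0.86
vertex 0.84 -0.362 -0.862
endloop
endfacet
facet normal 0.266 0.655 -0.707
outer loop
vertex 0.696 0.263 -0.86
vertex 1.085 0.555 -0.443
vertex 1.306 0.075 -0.805
endloop
endfacet
facet normal 0.560 0.721 0.407
outer loop
vertex 1.085 0.555 -0.443
vertex 0.96 0.322 0.142
vertex 1.47 0.111 -0.186
endloop
endfacet
facet normal 0.301 -0.890 0.343
outer loop
vertex 1.318 -0.456 -0.445
vertex 1.104 -0.303 0.14
vertex 0.715 -0.595 -0.277
endloop
endfacet
facet normal 0.118 -0.931 -0.345
outer loop
vertex 1.318 -0.456 -0.445
vertex 0.715 -0.595 -0.277
vertex 0.84 -0.362 -0.862
endloop
endfacet
facet normal 0.526 -0.469 -0.709
outer loop
vertex 1.318 -0.456 -0.445
vertex 0.84 -0.362 -0.862
vertex 1.306 0.075 -0.805
endloop
endfacet
facet normal 0.959 -0.145 -0.246
outer loop
vertex 1.318 -0.456 -0.445
vertex 1.306 0.075 -0.805
vertex 1.47 0.111 -0.186
endloop
endfacet
facet normal 0.819 -0.405 0.406
outer loop
vertex 1.318 -0.456 -0.445
vertex 1.47 0.111 -0.186
vertex 1.104 -0.303 0.14
endloop
endfacet
facet normal -0.266 -0.655 0.707
outer loop
vertex 0.715 -0.595 -0.277
vertex 1.104 -0.303 0.14
vertex 0.494 -0.115 0.085
endloop
endfacet
facet normal -0.560 -0.721 -0.407
outer loop
vertex 0.84 -0.362 -0.862
vertex 0.715 -0.595 -0.277
vertex 0.33 -0.151 -0.534
endloop
endfacet
facet normal 0.098 0.026 -0.995
outer loop
vertex 1.306 0.075 -0.805
vertex 0.84 -0.362 -0.862
vertex 0.696 0.263 -0.86
endloop
endfacet
facet normal 0.798 0.551 -0.244
outer loop
vertex 1.47 0.111 -0.186
vertex 1.306 0.075 -0.805
vertex 1.085 0.555 -0.443
endloop
endfacet
facet normal 0.574 0.130 0.809
outer loop
vertex 1.104 -0.303 0.14
vertex 1.47 0.111 -0.186
vertex 0.96 0.322 0.142
endloop
endfacet

endsolid
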